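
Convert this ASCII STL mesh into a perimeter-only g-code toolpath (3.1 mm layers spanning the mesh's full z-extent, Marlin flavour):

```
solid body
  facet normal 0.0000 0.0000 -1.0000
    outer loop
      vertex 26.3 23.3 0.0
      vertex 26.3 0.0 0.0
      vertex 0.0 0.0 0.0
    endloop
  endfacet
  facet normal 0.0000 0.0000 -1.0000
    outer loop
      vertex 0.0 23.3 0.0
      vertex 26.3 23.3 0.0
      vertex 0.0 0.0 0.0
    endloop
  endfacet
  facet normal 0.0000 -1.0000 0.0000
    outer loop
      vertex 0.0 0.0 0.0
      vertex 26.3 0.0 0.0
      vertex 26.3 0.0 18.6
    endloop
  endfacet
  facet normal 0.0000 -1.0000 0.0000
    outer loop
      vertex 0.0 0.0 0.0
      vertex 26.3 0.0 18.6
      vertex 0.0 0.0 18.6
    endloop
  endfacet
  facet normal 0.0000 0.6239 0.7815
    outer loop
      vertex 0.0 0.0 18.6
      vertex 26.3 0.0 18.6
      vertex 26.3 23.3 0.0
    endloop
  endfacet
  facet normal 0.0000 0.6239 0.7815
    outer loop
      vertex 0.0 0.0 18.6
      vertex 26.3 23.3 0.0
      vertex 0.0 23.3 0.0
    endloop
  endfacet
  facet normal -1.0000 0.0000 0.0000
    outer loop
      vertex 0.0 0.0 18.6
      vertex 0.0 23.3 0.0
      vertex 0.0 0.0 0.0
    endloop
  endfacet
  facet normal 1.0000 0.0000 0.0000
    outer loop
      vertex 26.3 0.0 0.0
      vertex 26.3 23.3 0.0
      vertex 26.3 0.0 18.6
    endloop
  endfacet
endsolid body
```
; perimeter-only toolpath
G21 ; units = mm
G90 ; absolute positioning
G28 ; home
; layer 1
G0 Z3.1
G0 X0.0 Y0.0
G1 X26.3 Y0.0
G1 X26.3 Y19.4
G1 X0.0 Y19.4
G1 X0.0 Y0.0
; layer 2
G0 Z6.2
G0 X0.0 Y0.0
G1 X26.3 Y0.0
G1 X26.3 Y15.5
G1 X0.0 Y15.5
G1 X0.0 Y0.0
; layer 3
G0 Z9.3
G0 X0.0 Y0.0
G1 X26.3 Y0.0
G1 X26.3 Y11.7
G1 X0.0 Y11.7
G1 X0.0 Y0.0
; layer 4
G0 Z12.4
G0 X0.0 Y0.0
G1 X26.3 Y0.0
G1 X26.3 Y7.8
G1 X0.0 Y7.8
G1 X0.0 Y0.0
; layer 5
G0 Z15.5
G0 X0.0 Y0.0
G1 X26.3 Y0.0
G1 X26.3 Y3.9
G1 X0.0 Y3.9
G1 X0.0 Y0.0
M2 ; end

The solid is a wedge (ramp): 26.3 × 23.3 mm base, rising to 18.6 mm along the y=0 edge and sloping linearly to z=0 at y=23.3. Slicing at Δz = 3.1 mm — 6 equal slices spanning the solid's height, so layer i sits at z = i·h/6 — gives 5 non-empty perimeters. Each is a 4-segment closed polygon; G0 lifts to the layer z and rapids to the start vertex, then G1 traces the edges. The cross-section shrinks linearly with z (the slice at the apex is degenerate and omitted).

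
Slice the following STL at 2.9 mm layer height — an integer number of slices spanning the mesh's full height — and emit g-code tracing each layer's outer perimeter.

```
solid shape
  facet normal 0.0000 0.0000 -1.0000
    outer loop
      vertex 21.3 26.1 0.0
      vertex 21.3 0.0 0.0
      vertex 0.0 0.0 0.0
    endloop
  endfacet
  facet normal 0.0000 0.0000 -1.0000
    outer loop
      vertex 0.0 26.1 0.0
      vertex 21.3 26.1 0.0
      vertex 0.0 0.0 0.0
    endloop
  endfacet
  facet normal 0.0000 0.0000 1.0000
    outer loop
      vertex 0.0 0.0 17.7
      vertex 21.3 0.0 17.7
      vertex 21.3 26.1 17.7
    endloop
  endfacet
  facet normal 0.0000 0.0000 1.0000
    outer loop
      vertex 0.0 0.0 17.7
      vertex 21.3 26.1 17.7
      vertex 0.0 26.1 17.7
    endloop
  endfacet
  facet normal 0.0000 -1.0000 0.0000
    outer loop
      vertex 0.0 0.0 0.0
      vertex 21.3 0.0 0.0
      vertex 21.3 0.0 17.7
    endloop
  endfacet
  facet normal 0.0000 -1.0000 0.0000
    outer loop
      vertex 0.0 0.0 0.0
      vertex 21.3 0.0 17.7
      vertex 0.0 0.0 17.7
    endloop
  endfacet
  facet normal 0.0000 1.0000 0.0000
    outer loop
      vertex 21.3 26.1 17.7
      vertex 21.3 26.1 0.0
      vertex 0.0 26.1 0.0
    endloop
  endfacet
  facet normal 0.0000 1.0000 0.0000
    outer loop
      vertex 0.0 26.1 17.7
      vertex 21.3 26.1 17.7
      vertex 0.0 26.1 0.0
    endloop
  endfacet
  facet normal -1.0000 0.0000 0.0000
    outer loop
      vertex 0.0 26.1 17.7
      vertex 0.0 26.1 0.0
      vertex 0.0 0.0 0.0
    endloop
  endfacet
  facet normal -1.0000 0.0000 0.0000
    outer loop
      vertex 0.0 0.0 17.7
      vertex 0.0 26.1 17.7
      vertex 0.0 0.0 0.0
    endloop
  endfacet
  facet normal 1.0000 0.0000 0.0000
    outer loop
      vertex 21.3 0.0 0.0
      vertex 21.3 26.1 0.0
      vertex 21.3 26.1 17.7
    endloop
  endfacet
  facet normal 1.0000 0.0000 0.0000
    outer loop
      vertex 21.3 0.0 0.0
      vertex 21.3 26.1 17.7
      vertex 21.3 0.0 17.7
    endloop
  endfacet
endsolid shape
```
; perimeter-only toolpath
G21 ; units = mm
G90 ; absolute positioning
G28 ; home
; layer 1
G0 Z2.9
G0 X0.0 Y0.0
G1 X21.3 Y0.0
G1 X21.3 Y26.1
G1 X0.0 Y26.1
G1 X0.0 Y0.0
; layer 2
G0 Z5.9
G0 X0.0 Y0.0
G1 X21.3 Y0.0
G1 X21.3 Y26.1
G1 X0.0 Y26.1
G1 X0.0 Y0.0
; layer 3
G0 Z8.8
G0 X0.0 Y0.0
G1 X21.3 Y0.0
G1 X21.3 Y26.1
G1 X0.0 Y26.1
G1 X0.0 Y0.0
; layer 4
G0 Z11.8
G0 X0.0 Y0.0
G1 X21.3 Y0.0
G1 X21.3 Y26.1
G1 X0.0 Y26.1
G1 X0.0 Y0.0
; layer 5
G0 Z14.7
G0 X0.0 Y0.0
G1 X21.3 Y0.0
G1 X21.3 Y26.1
G1 X0.0 Y26.1
G1 X0.0 Y0.0
; layer 6
G0 Z17.7
G0 X0.0 Y0.0
G1 X21.3 Y0.0
G1 X21.3 Y26.1
G1 X0.0 Y26.1
G1 X0.0 Y0.0
M2 ; end

The solid is a rectangular box, roughly 21.3 × 26.1 mm footprint and 17.7 mm tall. Slicing at Δz = 2.9 mm — 6 equal slices spanning the solid's height, so layer i sits at z = i·h/6 — gives 6 non-empty perimeters. Each is a 4-segment closed polygon; G0 lifts to the layer z and rapids to the start vertex, then G1 traces the edges.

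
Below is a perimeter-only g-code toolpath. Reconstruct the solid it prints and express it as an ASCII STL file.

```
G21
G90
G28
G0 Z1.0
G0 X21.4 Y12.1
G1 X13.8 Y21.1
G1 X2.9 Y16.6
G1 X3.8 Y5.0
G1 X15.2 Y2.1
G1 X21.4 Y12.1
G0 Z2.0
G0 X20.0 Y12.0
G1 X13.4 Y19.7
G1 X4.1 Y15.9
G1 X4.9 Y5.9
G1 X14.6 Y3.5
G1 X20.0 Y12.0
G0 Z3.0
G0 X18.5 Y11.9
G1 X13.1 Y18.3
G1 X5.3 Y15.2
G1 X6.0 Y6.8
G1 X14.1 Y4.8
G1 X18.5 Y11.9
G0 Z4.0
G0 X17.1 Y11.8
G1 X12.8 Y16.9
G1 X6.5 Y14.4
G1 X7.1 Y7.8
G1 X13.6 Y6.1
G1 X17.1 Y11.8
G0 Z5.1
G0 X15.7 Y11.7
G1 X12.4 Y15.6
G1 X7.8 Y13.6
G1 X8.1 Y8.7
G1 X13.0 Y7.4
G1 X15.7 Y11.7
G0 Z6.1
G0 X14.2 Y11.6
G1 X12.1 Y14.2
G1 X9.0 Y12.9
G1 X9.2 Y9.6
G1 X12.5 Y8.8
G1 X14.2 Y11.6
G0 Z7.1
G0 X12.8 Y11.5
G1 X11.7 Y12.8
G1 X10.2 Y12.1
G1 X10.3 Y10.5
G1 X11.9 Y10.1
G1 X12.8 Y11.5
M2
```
solid part
  facet normal 0.0000 0.0000 -1.0000
    outer loop
      vertex 1.7 17.4 0.0
      vertex 14.1 22.5 0.0
      vertex 22.8 12.2 0.0
    endloop
  endfacet
  facet normal 0.0000 0.0000 -1.0000
    outer loop
      vertex 2.7 4.1 0.0
      vertex 1.7 17.4 0.0
      vertex 22.8 12.2 0.0
    endloop
  endfacet
  facet normal 0.0000 0.0000 -1.0000
    outer loop
      vertex 15.7 0.8 0.0
      vertex 2.7 4.1 0.0
      vertex 22.8 12.2 0.0
    endloop
  endfacet
  facet normal 0.5040 0.4257 0.7514
    outer loop
      vertex 22.8 12.2 0.0
      vertex 14.1 22.5 0.0
      vertex 11.4 11.4 8.1
    endloop
  endfacet
  facet normal -0.2508 0.6097 0.7519
    outer loop
      vertex 14.1 22.5 0.0
      vertex 1.7 17.4 0.0
      vertex 11.4 11.4 8.1
    endloop
  endfacet
  facet normal -0.6580 -0.0495 0.7514
    outer loop
      vertex 1.7 17.4 0.0
      vertex 2.7 4.1 0.0
      vertex 11.4 11.4 8.1
    endloop
  endfacet
  facet normal -0.1624 -0.6399 0.7511
    outer loop
      vertex 2.7 4.1 0.0
      vertex 15.7 0.8 0.0
      vertex 11.4 11.4 8.1
    endloop
  endfacet
  facet normal 0.5591 -0.3482 0.7525
    outer loop
      vertex 15.7 0.8 0.0
      vertex 22.8 12.2 0.0
      vertex 11.4 11.4 8.1
    endloop
  endfacet
endsolid part

The G0 Z moves step by Δz≈1.0 mm. The G1 loops shrink linearly with z, so the solid tapers from its base footprint up to z≈8.1. Closing with a flat bottom cap and the tapered top and triangulating gives 8 facets — a regular 5-sided pyramid, base circumscribed radius ≈ 11.4 mm, apex at z ≈ 8.1 mm.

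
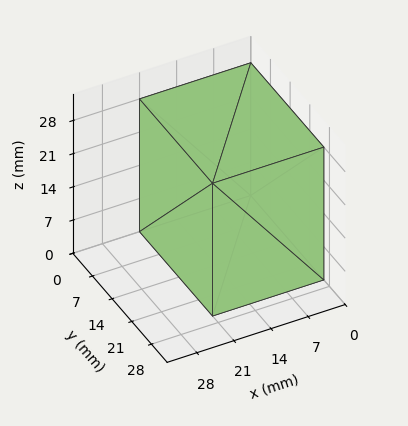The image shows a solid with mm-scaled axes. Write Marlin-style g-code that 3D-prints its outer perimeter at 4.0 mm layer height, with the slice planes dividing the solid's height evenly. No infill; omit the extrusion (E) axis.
Reading the render: the shape is a rectangular box, roughly 21 × 26 mm footprint and 28 mm tall (dimensions read to the nearest mm from the axis ticks). For the g-code, the solid's height is divided into equal slices at the stated Δz and each level perimeter traced with G1 moves after a G0 lift.

; perimeter-only toolpath
G21 ; units = mm
G90 ; absolute positioning
G28 ; home
; layer 1
G0 Z4.0
G0 X0.0 Y0.0
G1 X21.0 Y0.0
G1 X21.0 Y26.0
G1 X0.0 Y26.0
G1 X0.0 Y0.0
; layer 2
G0 Z8.0
G0 X0.0 Y0.0
G1 X21.0 Y0.0
G1 X21.0 Y26.0
G1 X0.0 Y26.0
G1 X0.0 Y0.0
; layer 3
G0 Z12.0
G0 X0.0 Y0.0
G1 X21.0 Y0.0
G1 X21.0 Y26.0
G1 X0.0 Y26.0
G1 X0.0 Y0.0
; layer 4
G0 Z16.0
G0 X0.0 Y0.0
G1 X21.0 Y0.0
G1 X21.0 Y26.0
G1 X0.0 Y26.0
G1 X0.0 Y0.0
; layer 5
G0 Z20.0
G0 X0.0 Y0.0
G1 X21.0 Y0.0
G1 X21.0 Y26.0
G1 X0.0 Y26.0
G1 X0.0 Y0.0
; layer 6
G0 Z24.0
G0 X0.0 Y0.0
G1 X21.0 Y0.0
G1 X21.0 Y26.0
G1 X0.0 Y26.0
G1 X0.0 Y0.0
; layer 7
G0 Z28.0
G0 X0.0 Y0.0
G1 X21.0 Y0.0
G1 X21.0 Y26.0
G1 X0.0 Y26.0
G1 X0.0 Y0.0
M2 ; end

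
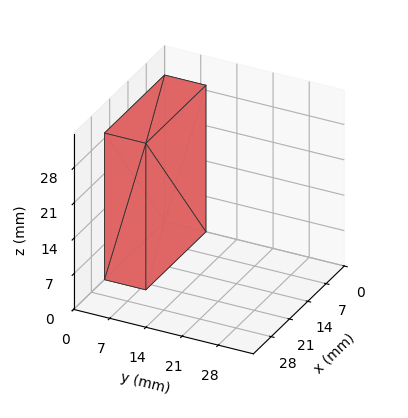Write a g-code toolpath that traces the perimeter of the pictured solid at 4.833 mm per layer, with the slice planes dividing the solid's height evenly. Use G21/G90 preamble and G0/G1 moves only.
Reading the render: the shape is a rectangular box, roughly 23 × 8 mm footprint and 29 mm tall (dimensions read to the nearest mm from the axis ticks). For the g-code, the solid's height is divided into equal slices at the stated Δz and each level perimeter traced with G1 moves after a G0 lift.

; perimeter-only toolpath
G21 ; units = mm
G90 ; absolute positioning
G28 ; home
; layer 1
G0 Z4.833
G0 X0.000 Y0.000
G1 X23.000 Y0.000
G1 X23.000 Y8.000
G1 X0.000 Y8.000
G1 X0.000 Y0.000
; layer 2
G0 Z9.667
G0 X0.000 Y0.000
G1 X23.000 Y0.000
G1 X23.000 Y8.000
G1 X0.000 Y8.000
G1 X0.000 Y0.000
; layer 3
G0 Z14.500
G0 X0.000 Y0.000
G1 X23.000 Y0.000
G1 X23.000 Y8.000
G1 X0.000 Y8.000
G1 X0.000 Y0.000
; layer 4
G0 Z19.333
G0 X0.000 Y0.000
G1 X23.000 Y0.000
G1 X23.000 Y8.000
G1 X0.000 Y8.000
G1 X0.000 Y0.000
; layer 5
G0 Z24.167
G0 X0.000 Y0.000
G1 X23.000 Y0.000
G1 X23.000 Y8.000
G1 X0.000 Y8.000
G1 X0.000 Y0.000
; layer 6
G0 Z29.000
G0 X0.000 Y0.000
G1 X23.000 Y0.000
G1 X23.000 Y8.000
G1 X0.000 Y8.000
G1 X0.000 Y0.000
M2 ; end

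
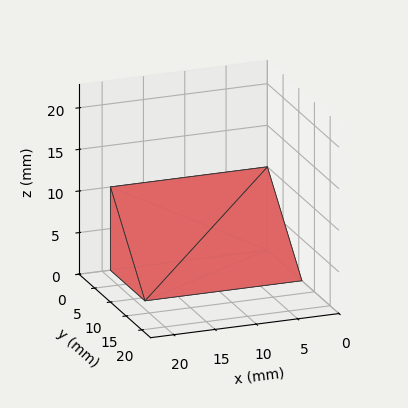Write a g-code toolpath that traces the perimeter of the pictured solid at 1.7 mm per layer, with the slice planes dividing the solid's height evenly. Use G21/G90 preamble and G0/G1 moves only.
Reading the render: the shape is a wedge (ramp): 19 × 11 mm base, rising to 10 mm along the y=0 edge and sloping linearly to z=0 at y=11 (dimensions read to the nearest mm from the axis ticks). For the g-code, the solid's height is divided into equal slices at the stated Δz and each level perimeter traced with G1 moves after a G0 lift.

; perimeter-only toolpath
G21 ; units = mm
G90 ; absolute positioning
G28 ; home
; layer 1
G0 Z1.7
G0 X0.0 Y0.0
G1 X19.0 Y0.0
G1 X19.0 Y9.2
G1 X0.0 Y9.2
G1 X0.0 Y0.0
; layer 2
G0 Z3.3
G0 X0.0 Y0.0
G1 X19.0 Y0.0
G1 X19.0 Y7.3
G1 X0.0 Y7.3
G1 X0.0 Y0.0
; layer 3
G0 Z5.0
G0 X0.0 Y0.0
G1 X19.0 Y0.0
G1 X19.0 Y5.5
G1 X0.0 Y5.5
G1 X0.0 Y0.0
; layer 4
G0 Z6.7
G0 X0.0 Y0.0
G1 X19.0 Y0.0
G1 X19.0 Y3.7
G1 X0.0 Y3.7
G1 X0.0 Y0.0
; layer 5
G0 Z8.3
G0 X0.0 Y0.0
G1 X19.0 Y0.0
G1 X19.0 Y1.8
G1 X0.0 Y1.8
G1 X0.0 Y0.0
M2 ; end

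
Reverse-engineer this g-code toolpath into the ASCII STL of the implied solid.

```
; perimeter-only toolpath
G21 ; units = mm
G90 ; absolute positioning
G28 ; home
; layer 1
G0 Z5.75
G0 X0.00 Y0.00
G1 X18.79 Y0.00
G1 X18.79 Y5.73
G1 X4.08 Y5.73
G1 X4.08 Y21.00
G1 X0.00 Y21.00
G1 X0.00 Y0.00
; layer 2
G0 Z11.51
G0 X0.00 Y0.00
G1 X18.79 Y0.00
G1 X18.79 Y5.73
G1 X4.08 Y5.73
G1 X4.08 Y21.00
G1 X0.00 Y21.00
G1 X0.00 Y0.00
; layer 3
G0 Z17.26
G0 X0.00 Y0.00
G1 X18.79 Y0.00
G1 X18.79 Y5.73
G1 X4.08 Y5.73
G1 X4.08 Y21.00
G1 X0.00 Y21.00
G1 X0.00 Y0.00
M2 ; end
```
solid part
  facet normal 0.0000 0.0000 -1.0000
    outer loop
      vertex 18.79 5.73 0.00
      vertex 18.79 0.00 0.00
      vertex 0.00 0.00 0.00
    endloop
  endfacet
  facet normal 0.0000 0.0000 -1.0000
    outer loop
      vertex 4.08 5.73 0.00
      vertex 18.79 5.73 0.00
      vertex 0.00 0.00 0.00
    endloop
  endfacet
  facet normal 0.0000 0.0000 -1.0000
    outer loop
      vertex 4.08 21.00 0.00
      vertex 4.08 5.73 0.00
      vertex 0.00 0.00 0.00
    endloop
  endfacet
  facet normal 0.0000 0.0000 -1.0000
    outer loop
      vertex 0.00 21.00 0.00
      vertex 4.08 21.00 0.00
      vertex 0.00 0.00 0.00
    endloop
  endfacet
  facet normal 0.0000 0.0000 1.0000
    outer loop
      vertex 0.00 0.00 17.26
      vertex 18.79 0.00 17.26
      vertex 18.79 5.73 17.26
    endloop
  endfacet
  facet normal 0.0000 0.0000 1.0000
    outer loop
      vertex 0.00 0.00 17.26
      vertex 18.79 5.73 17.26
      vertex 4.08 5.73 17.26
    endloop
  endfacet
  facet normal 0.0000 0.0000 1.0000
    outer loop
      vertex 0.00 0.00 17.26
      vertex 4.08 5.73 17.26
      vertex 4.08 21.00 17.26
    endloop
  endfacet
  facet normal 0.0000 0.0000 1.0000
    outer loop
      vertex 0.00 0.00 17.26
      vertex 4.08 21.00 17.26
      vertex 0.00 21.00 17.26
    endloop
  endfacet
  facet normal 0.0000 -1.0000 0.0000
    outer loop
      vertex 0.00 0.00 0.00
      vertex 18.79 0.00 0.00
      vertex 18.79 0.00 17.26
    endloop
  endfacet
  facet normal 0.0000 -1.0000 0.0000
    outer loop
      vertex 0.00 0.00 0.00
      vertex 18.79 0.00 17.26
      vertex 0.00 0.00 17.26
    endloop
  endfacet
  facet normal 1.0000 0.0000 0.0000
    outer loop
      vertex 18.79 0.00 0.00
      vertex 18.79 5.73 0.00
      vertex 18.79 5.73 17.26
    endloop
  endfacet
  facet normal 1.0000 0.0000 0.0000
    outer loop
      vertex 18.79 0.00 0.00
      vertex 18.79 5.73 17.26
      vertex 18.79 0.00 17.26
    endloop
  endfacet
  facet normal 0.0000 1.0000 0.0000
    outer loop
      vertex 18.79 5.73 0.00
      vertex 4.08 5.73 0.00
      vertex 4.08 5.73 17.26
    endloop
  endfacet
  facet normal 0.0000 1.0000 0.0000
    outer loop
      vertex 18.79 5.73 0.00
      vertex 4.08 5.73 17.26
      vertex 18.79 5.73 17.26
    endloop
  endfacet
  facet normal 1.0000 0.0000 0.0000
    outer loop
      vertex 4.08 5.73 0.00
      vertex 4.08 21.00 0.00
      vertex 4.08 21.00 17.26
    endloop
  endfacet
  facet normal 1.0000 0.0000 0.0000
    outer loop
      vertex 4.08 5.73 0.00
      vertex 4.08 21.00 17.26
      vertex 4.08 5.73 17.26
    endloop
  endfacet
  facet normal 0.0000 1.0000 0.0000
    outer loop
      vertex 4.08 21.00 0.00
      vertex 0.00 21.00 0.00
      vertex 0.00 21.00 17.26
    endloop
  endfacet
  facet normal 0.0000 1.0000 0.0000
    outer loop
      vertex 4.08 21.00 0.00
      vertex 0.00 21.00 17.26
      vertex 4.08 21.00 17.26
    endloop
  endfacet
  facet normal -1.0000 0.0000 0.0000
    outer loop
      vertex 0.00 21.00 0.00
      vertex 0.00 0.00 0.00
      vertex 0.00 0.00 17.26
    endloop
  endfacet
  facet normal -1.0000 0.0000 0.0000
    outer loop
      vertex 0.00 21.00 0.00
      vertex 0.00 0.00 17.26
      vertex 0.00 21.00 17.26
    endloop
  endfacet
endsolid part

The G0 Z moves step by Δz≈5.75 mm. Every layer's G1 loop is the same polygon, so the solid is a straight extrusion of it from z=0 to z≈17.3. Closing with flat bottom and top caps and triangulating gives 20 facets — an L-shaped prism: outer 18.8 × 21 mm, arm thicknesses ≈ 5.73 mm (horizontal) and 4.08 mm (vertical), extruded 17.3 mm in z.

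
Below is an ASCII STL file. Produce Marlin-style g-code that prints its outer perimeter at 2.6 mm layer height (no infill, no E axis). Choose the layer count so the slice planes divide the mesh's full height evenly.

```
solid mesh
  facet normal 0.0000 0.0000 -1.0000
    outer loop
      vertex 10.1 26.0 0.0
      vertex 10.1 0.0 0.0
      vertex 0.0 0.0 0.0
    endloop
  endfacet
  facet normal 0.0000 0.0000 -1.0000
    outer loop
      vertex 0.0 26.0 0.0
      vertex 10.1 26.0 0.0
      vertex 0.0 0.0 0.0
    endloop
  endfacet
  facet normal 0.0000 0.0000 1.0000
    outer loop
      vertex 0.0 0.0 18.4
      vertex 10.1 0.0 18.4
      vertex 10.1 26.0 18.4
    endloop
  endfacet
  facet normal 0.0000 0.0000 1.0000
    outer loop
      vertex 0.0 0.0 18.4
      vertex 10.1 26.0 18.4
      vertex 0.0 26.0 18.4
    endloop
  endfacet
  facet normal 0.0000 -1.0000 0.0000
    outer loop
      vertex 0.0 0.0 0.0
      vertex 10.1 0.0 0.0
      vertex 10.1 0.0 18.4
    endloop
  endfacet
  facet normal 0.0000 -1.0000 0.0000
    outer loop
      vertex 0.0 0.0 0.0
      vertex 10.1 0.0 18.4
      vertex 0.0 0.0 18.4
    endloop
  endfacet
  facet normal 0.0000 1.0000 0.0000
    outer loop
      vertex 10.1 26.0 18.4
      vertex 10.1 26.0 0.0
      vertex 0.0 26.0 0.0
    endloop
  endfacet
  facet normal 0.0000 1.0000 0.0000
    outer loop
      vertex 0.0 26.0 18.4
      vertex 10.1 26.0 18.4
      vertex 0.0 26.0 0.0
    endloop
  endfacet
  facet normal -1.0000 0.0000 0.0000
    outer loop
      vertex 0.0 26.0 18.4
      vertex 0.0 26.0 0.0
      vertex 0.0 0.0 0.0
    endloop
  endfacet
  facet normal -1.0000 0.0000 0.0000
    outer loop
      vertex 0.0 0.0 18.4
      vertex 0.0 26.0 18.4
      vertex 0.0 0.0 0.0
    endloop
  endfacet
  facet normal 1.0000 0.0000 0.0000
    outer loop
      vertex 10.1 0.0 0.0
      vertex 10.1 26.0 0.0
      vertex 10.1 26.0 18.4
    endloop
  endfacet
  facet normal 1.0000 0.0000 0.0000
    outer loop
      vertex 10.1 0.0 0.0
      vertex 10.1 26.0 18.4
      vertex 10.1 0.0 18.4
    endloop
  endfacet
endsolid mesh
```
; perimeter-only toolpath
G21 ; units = mm
G90 ; absolute positioning
G28 ; home
; layer 1
G0 Z2.6
G0 X0.0 Y0.0
G1 X10.1 Y0.0
G1 X10.1 Y26.0
G1 X0.0 Y26.0
G1 X0.0 Y0.0
; layer 2
G0 Z5.3
G0 X0.0 Y0.0
G1 X10.1 Y0.0
G1 X10.1 Y26.0
G1 X0.0 Y26.0
G1 X0.0 Y0.0
; layer 3
G0 Z7.9
G0 X0.0 Y0.0
G1 X10.1 Y0.0
G1 X10.1 Y26.0
G1 X0.0 Y26.0
G1 X0.0 Y0.0
; layer 4
G0 Z10.5
G0 X0.0 Y0.0
G1 X10.1 Y0.0
G1 X10.1 Y26.0
G1 X0.0 Y26.0
G1 X0.0 Y0.0
; layer 5
G0 Z13.1
G0 X0.0 Y0.0
G1 X10.1 Y0.0
G1 X10.1 Y26.0
G1 X0.0 Y26.0
G1 X0.0 Y0.0
; layer 6
G0 Z15.8
G0 X0.0 Y0.0
G1 X10.1 Y0.0
G1 X10.1 Y26.0
G1 X0.0 Y26.0
G1 X0.0 Y0.0
; layer 7
G0 Z18.4
G0 X0.0 Y0.0
G1 X10.1 Y0.0
G1 X10.1 Y26.0
G1 X0.0 Y26.0
G1 X0.0 Y0.0
M2 ; end

The solid is a rectangular box, roughly 10.1 × 26 mm footprint and 18.4 mm tall. Slicing at Δz = 2.6 mm — 7 equal slices spanning the solid's height, so layer i sits at z = i·h/7 — gives 7 non-empty perimeters. Each is a 4-segment closed polygon; G0 lifts to the layer z and rapids to the start vertex, then G1 traces the edges.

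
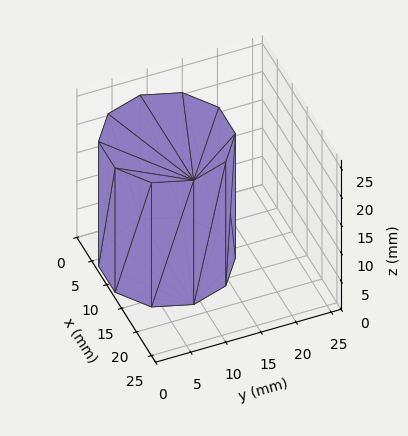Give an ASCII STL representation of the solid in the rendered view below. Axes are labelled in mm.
Reading the render: the shape is a regular 10-sided prism (a cylinder approximated with 10 flat sides), circumscribed radius ≈ 9 mm, height ≈ 22 mm (dimensions read to the nearest mm from the axis ticks). For the STL, each face is triangulated and given an outward normal.

solid part
  facet normal 0.0000 0.0000 -1.0000
    outer loop
      vertex 11.78 17.56 0.00
      vertex 16.28 14.29 0.00
      vertex 18.00 9.00 0.00
    endloop
  endfacet
  facet normal 0.0000 0.0000 -1.0000
    outer loop
      vertex 6.22 17.56 0.00
      vertex 11.78 17.56 0.00
      vertex 18.00 9.00 0.00
    endloop
  endfacet
  facet normal 0.0000 0.0000 -1.0000
    outer loop
      vertex 1.72 14.29 0.00
      vertex 6.22 17.56 0.00
      vertex 18.00 9.00 0.00
    endloop
  endfacet
  facet normal 0.0000 0.0000 -1.0000
    outer loop
      vertex 0.00 9.00 0.00
      vertex 1.72 14.29 0.00
      vertex 18.00 9.00 0.00
    endloop
  endfacet
  facet normal 0.0000 0.0000 -1.0000
    outer loop
      vertex 1.72 3.71 0.00
      vertex 0.00 9.00 0.00
      vertex 18.00 9.00 0.00
    endloop
  endfacet
  facet normal 0.0000 0.0000 -1.0000
    outer loop
      vertex 6.22 0.44 0.00
      vertex 1.72 3.71 0.00
      vertex 18.00 9.00 0.00
    endloop
  endfacet
  facet normal 0.0000 0.0000 -1.0000
    outer loop
      vertex 11.78 0.44 0.00
      vertex 6.22 0.44 0.00
      vertex 18.00 9.00 0.00
    endloop
  endfacet
  facet normal 0.0000 0.0000 -1.0000
    outer loop
      vertex 16.28 3.71 0.00
      vertex 11.78 0.44 0.00
      vertex 18.00 9.00 0.00
    endloop
  endfacet
  facet normal 0.0000 0.0000 1.0000
    outer loop
      vertex 18.00 9.00 22.00
      vertex 16.28 14.29 22.00
      vertex 11.78 17.56 22.00
    endloop
  endfacet
  facet normal 0.0000 0.0000 1.0000
    outer loop
      vertex 18.00 9.00 22.00
      vertex 11.78 17.56 22.00
      vertex 6.22 17.56 22.00
    endloop
  endfacet
  facet normal 0.0000 0.0000 1.0000
    outer loop
      vertex 18.00 9.00 22.00
      vertex 6.22 17.56 22.00
      vertex 1.72 14.29 22.00
    endloop
  endfacet
  facet normal 0.0000 0.0000 1.0000
    outer loop
      vertex 18.00 9.00 22.00
      vertex 1.72 14.29 22.00
      vertex 0.00 9.00 22.00
    endloop
  endfacet
  facet normal 0.0000 0.0000 1.0000
    outer loop
      vertex 18.00 9.00 22.00
      vertex 0.00 9.00 22.00
      vertex 1.72 3.71 22.00
    endloop
  endfacet
  facet normal 0.0000 0.0000 1.0000
    outer loop
      vertex 18.00 9.00 22.00
      vertex 1.72 3.71 22.00
      vertex 6.22 0.44 22.00
    endloop
  endfacet
  facet normal 0.0000 0.0000 1.0000
    outer loop
      vertex 18.00 9.00 22.00
      vertex 6.22 0.44 22.00
      vertex 11.78 0.44 22.00
    endloop
  endfacet
  facet normal 0.0000 0.0000 1.0000
    outer loop
      vertex 18.00 9.00 22.00
      vertex 11.78 0.44 22.00
      vertex 16.28 3.71 22.00
    endloop
  endfacet
  facet normal 0.9510 0.3092 0.0000
    outer loop
      vertex 18.00 9.00 0.00
      vertex 16.28 14.29 0.00
      vertex 16.28 14.29 22.00
    endloop
  endfacet
  facet normal 0.9510 0.3092 0.0000
    outer loop
      vertex 18.00 9.00 0.00
      vertex 16.28 14.29 22.00
      vertex 18.00 9.00 22.00
    endloop
  endfacet
  facet normal 0.5879 0.8090 0.0000
    outer loop
      vertex 16.28 14.29 0.00
      vertex 11.78 17.56 0.00
      vertex 11.78 17.56 22.00
    endloop
  endfacet
  facet normal 0.5879 0.8090 0.0000
    outer loop
      vertex 16.28 14.29 0.00
      vertex 11.78 17.56 22.00
      vertex 16.28 14.29 22.00
    endloop
  endfacet
  facet normal 0.0000 1.0000 0.0000
    outer loop
      vertex 11.78 17.56 0.00
      vertex 6.22 17.56 0.00
      vertex 6.22 17.56 22.00
    endloop
  endfacet
  facet normal 0.0000 1.0000 0.0000
    outer loop
      vertex 11.78 17.56 0.00
      vertex 6.22 17.56 22.00
      vertex 11.78 17.56 22.00
    endloop
  endfacet
  facet normal -0.5879 0.8090 0.0000
    outer loop
      vertex 6.22 17.56 0.00
      vertex 1.72 14.29 0.00
      vertex 1.72 14.29 22.00
    endloop
  endfacet
  facet normal -0.5879 0.8090 0.0000
    outer loop
      vertex 6.22 17.56 0.00
      vertex 1.72 14.29 22.00
      vertex 6.22 17.56 22.00
    endloop
  endfacet
  facet normal -0.9510 0.3092 0.0000
    outer loop
      vertex 1.72 14.29 0.00
      vertex 0.00 9.00 0.00
      vertex 0.00 9.00 22.00
    endloop
  endfacet
  facet normal -0.9510 0.3092 0.0000
    outer loop
      vertex 1.72 14.29 0.00
      vertex 0.00 9.00 22.00
      vertex 1.72 14.29 22.00
    endloop
  endfacet
  facet normal -0.9510 -0.3092 0.0000
    outer loop
      vertex 0.00 9.00 0.00
      vertex 1.72 3.71 0.00
      vertex 1.72 3.71 22.00
    endloop
  endfacet
  facet normal -0.9510 -0.3092 0.0000
    outer loop
      vertex 0.00 9.00 0.00
      vertex 1.72 3.71 22.00
      vertex 0.00 9.00 22.00
    endloop
  endfacet
  facet normal -0.5879 -0.8090 0.0000
    outer loop
      vertex 1.72 3.71 0.00
      vertex 6.22 0.44 0.00
      vertex 6.22 0.44 22.00
    endloop
  endfacet
  facet normal -0.5879 -0.8090 0.0000
    outer loop
      vertex 1.72 3.71 0.00
      vertex 6.22 0.44 22.00
      vertex 1.72 3.71 22.00
    endloop
  endfacet
  facet normal 0.0000 -1.0000 0.0000
    outer loop
      vertex 6.22 0.44 0.00
      vertex 11.78 0.44 0.00
      vertex 11.78 0.44 22.00
    endloop
  endfacet
  facet normal 0.0000 -1.0000 0.0000
    outer loop
      vertex 6.22 0.44 0.00
      vertex 11.78 0.44 22.00
      vertex 6.22 0.44 22.00
    endloop
  endfacet
  facet normal 0.5879 -0.8090 0.0000
    outer loop
      vertex 11.78 0.44 0.00
      vertex 16.28 3.71 0.00
      vertex 16.28 3.71 22.00
    endloop
  endfacet
  facet normal 0.5879 -0.8090 0.0000
    outer loop
      vertex 11.78 0.44 0.00
      vertex 16.28 3.71 22.00
      vertex 11.78 0.44 22.00
    endloop
  endfacet
  facet normal 0.9510 -0.3092 0.0000
    outer loop
      vertex 16.28 3.71 0.00
      vertex 18.00 9.00 0.00
      vertex 18.00 9.00 22.00
    endloop
  endfacet
  facet normal 0.9510 -0.3092 0.0000
    outer loop
      vertex 16.28 3.71 0.00
      vertex 18.00 9.00 22.00
      vertex 16.28 3.71 22.00
    endloop
  endfacet
endsolid part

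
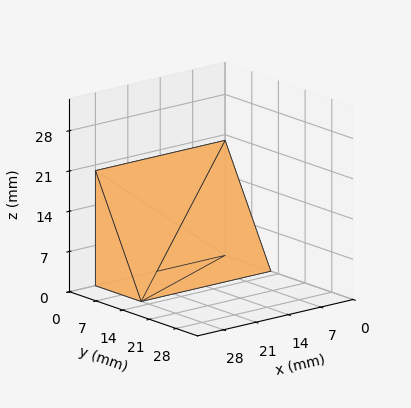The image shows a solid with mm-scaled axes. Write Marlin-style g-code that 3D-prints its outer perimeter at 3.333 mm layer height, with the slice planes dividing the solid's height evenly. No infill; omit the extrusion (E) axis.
Reading the render: the shape is a wedge (ramp): 28 × 12 mm base, rising to 20 mm along the y=0 edge and sloping linearly to z=0 at y=12 (dimensions read to the nearest mm from the axis ticks). For the g-code, the solid's height is divided into equal slices at the stated Δz and each level perimeter traced with G1 moves after a G0 lift.

; perimeter-only toolpath
G21 ; units = mm
G90 ; absolute positioning
G28 ; home
; layer 1
G0 Z3.333
G0 X0.000 Y0.000
G1 X28.000 Y0.000
G1 X28.000 Y10.000
G1 X0.000 Y10.000
G1 X0.000 Y0.000
; layer 2
G0 Z6.667
G0 X0.000 Y0.000
G1 X28.000 Y0.000
G1 X28.000 Y8.000
G1 X0.000 Y8.000
G1 X0.000 Y0.000
; layer 3
G0 Z10.000
G0 X0.000 Y0.000
G1 X28.000 Y0.000
G1 X28.000 Y6.000
G1 X0.000 Y6.000
G1 X0.000 Y0.000
; layer 4
G0 Z13.333
G0 X0.000 Y0.000
G1 X28.000 Y0.000
G1 X28.000 Y4.000
G1 X0.000 Y4.000
G1 X0.000 Y0.000
; layer 5
G0 Z16.667
G0 X0.000 Y0.000
G1 X28.000 Y0.000
G1 X28.000 Y2.000
G1 X0.000 Y2.000
G1 X0.000 Y0.000
M2 ; end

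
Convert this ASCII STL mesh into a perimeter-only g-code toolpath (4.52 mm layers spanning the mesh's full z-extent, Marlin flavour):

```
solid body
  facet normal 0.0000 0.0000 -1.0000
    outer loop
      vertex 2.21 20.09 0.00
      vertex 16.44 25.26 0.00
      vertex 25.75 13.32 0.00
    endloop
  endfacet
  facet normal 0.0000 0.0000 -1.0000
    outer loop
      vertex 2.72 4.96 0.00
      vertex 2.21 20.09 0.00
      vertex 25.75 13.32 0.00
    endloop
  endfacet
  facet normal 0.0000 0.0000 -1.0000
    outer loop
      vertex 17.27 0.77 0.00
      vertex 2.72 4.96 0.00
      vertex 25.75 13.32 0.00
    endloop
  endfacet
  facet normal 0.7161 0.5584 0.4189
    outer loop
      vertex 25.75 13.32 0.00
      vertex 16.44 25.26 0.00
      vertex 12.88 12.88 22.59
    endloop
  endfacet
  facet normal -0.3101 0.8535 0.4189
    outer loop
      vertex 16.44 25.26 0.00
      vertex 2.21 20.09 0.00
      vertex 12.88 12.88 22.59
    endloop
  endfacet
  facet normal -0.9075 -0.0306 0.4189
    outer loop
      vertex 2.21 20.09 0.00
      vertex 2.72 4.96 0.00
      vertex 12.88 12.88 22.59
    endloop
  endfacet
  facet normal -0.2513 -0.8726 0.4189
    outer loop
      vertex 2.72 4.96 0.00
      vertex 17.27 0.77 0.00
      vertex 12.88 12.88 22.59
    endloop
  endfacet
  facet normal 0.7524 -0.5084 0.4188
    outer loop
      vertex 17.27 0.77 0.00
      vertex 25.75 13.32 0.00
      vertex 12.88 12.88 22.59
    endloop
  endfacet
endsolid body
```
; perimeter-only toolpath
G21 ; units = mm
G90 ; absolute positioning
G28 ; home
; layer 1
G0 Z4.52
G0 X23.18 Y13.23
G1 X15.73 Y22.78
G1 X4.34 Y18.65
G1 X4.75 Y6.54
G1 X16.39 Y3.19
G1 X23.18 Y13.23
; layer 2
G0 Z9.04
G0 X20.60 Y13.14
G1 X15.02 Y20.31
G1 X6.48 Y17.21
G1 X6.78 Y8.13
G1 X15.51 Y5.61
G1 X20.60 Y13.14
; layer 3
G0 Z13.55
G0 X18.03 Y13.06
G1 X14.30 Y17.83
G1 X8.61 Y15.76
G1 X8.82 Y9.71
G1 X14.64 Y8.04
G1 X18.03 Y13.06
; layer 4
G0 Z18.07
G0 X15.45 Y12.97
G1 X13.59 Y15.36
G1 X10.75 Y14.32
G1 X10.85 Y11.30
G1 X13.76 Y10.46
G1 X15.45 Y12.97
M2 ; end

The solid is a regular 5-sided pyramid, base circumscribed radius ≈ 12.9 mm, apex at z ≈ 22.6 mm. Slicing at Δz = 4.52 mm — 5 equal slices spanning the solid's height, so layer i sits at z = i·h/5 — gives 4 non-empty perimeters. Each is a 5-segment closed polygon; G0 lifts to the layer z and rapids to the start vertex, then G1 traces the edges. The cross-section shrinks linearly with z (the slice at the apex is degenerate and omitted).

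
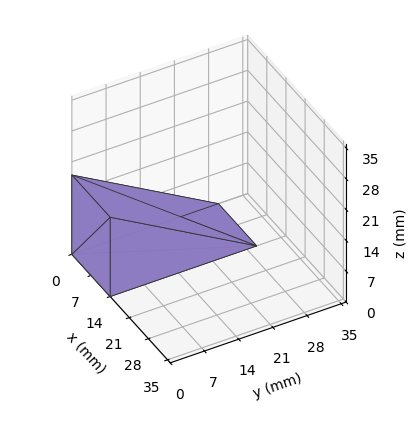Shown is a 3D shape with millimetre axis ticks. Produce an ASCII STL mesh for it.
Reading the render: the shape is a wedge (ramp): 14 × 30 mm base, rising to 18 mm along the y=0 edge and sloping linearly to z=0 at y=30 (dimensions read to the nearest mm from the axis ticks). For the STL, each face is triangulated and given an outward normal.

solid part
  facet normal 0.0000 0.0000 -1.0000
    outer loop
      vertex 14.000 30.000 0.000
      vertex 14.000 0.000 0.000
      vertex 0.000 0.000 0.000
    endloop
  endfacet
  facet normal 0.0000 0.0000 -1.0000
    outer loop
      vertex 0.000 30.000 0.000
      vertex 14.000 30.000 0.000
      vertex 0.000 0.000 0.000
    endloop
  endfacet
  facet normal 0.0000 -1.0000 0.0000
    outer loop
      vertex 0.000 0.000 0.000
      vertex 14.000 0.000 0.000
      vertex 14.000 0.000 18.000
    endloop
  endfacet
  facet normal 0.0000 -1.0000 0.0000
    outer loop
      vertex 0.000 0.000 0.000
      vertex 14.000 0.000 18.000
      vertex 0.000 0.000 18.000
    endloop
  endfacet
  facet normal 0.0000 0.5145 0.8575
    outer loop
      vertex 0.000 0.000 18.000
      vertex 14.000 0.000 18.000
      vertex 14.000 30.000 0.000
    endloop
  endfacet
  facet normal 0.0000 0.5145 0.8575
    outer loop
      vertex 0.000 0.000 18.000
      vertex 14.000 30.000 0.000
      vertex 0.000 30.000 0.000
    endloop
  endfacet
  facet normal -1.0000 0.0000 0.0000
    outer loop
      vertex 0.000 0.000 18.000
      vertex 0.000 30.000 0.000
      vertex 0.000 0.000 0.000
    endloop
  endfacet
  facet normal 1.0000 0.0000 0.0000
    outer loop
      vertex 14.000 0.000 0.000
      vertex 14.000 30.000 0.000
      vertex 14.000 0.000 18.000
    endloop
  endfacet
endsolid part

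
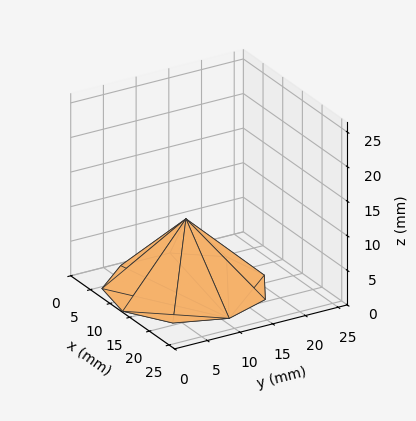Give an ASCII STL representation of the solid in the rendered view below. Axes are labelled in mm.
Reading the render: the shape is a regular 9-sided pyramid, base circumscribed radius ≈ 11 mm, apex at z ≈ 10 mm (dimensions read to the nearest mm from the axis ticks). For the STL, each face is triangulated and given an outward normal.

solid part
  facet normal 0.0000 0.0000 -1.0000
    outer loop
      vertex 12.910 21.833 0.000
      vertex 19.426 18.071 0.000
      vertex 22.000 11.000 0.000
    endloop
  endfacet
  facet normal 0.0000 0.0000 -1.0000
    outer loop
      vertex 5.500 20.526 0.000
      vertex 12.910 21.833 0.000
      vertex 22.000 11.000 0.000
    endloop
  endfacet
  facet normal 0.0000 0.0000 -1.0000
    outer loop
      vertex 0.663 14.762 0.000
      vertex 5.500 20.526 0.000
      vertex 22.000 11.000 0.000
    endloop
  endfacet
  facet normal 0.0000 0.0000 -1.0000
    outer loop
      vertex 0.663 7.238 0.000
      vertex 0.663 14.762 0.000
      vertex 22.000 11.000 0.000
    endloop
  endfacet
  facet normal 0.0000 0.0000 -1.0000
    outer loop
      vertex 5.500 1.474 0.000
      vertex 0.663 7.238 0.000
      vertex 22.000 11.000 0.000
    endloop
  endfacet
  facet normal 0.0000 0.0000 -1.0000
    outer loop
      vertex 12.910 0.167 0.000
      vertex 5.500 1.474 0.000
      vertex 22.000 11.000 0.000
    endloop
  endfacet
  facet normal 0.0000 0.0000 -1.0000
    outer loop
      vertex 19.426 3.929 0.000
      vertex 12.910 0.167 0.000
      vertex 22.000 11.000 0.000
    endloop
  endfacet
  facet normal 0.6534 0.2378 0.7187
    outer loop
      vertex 22.000 11.000 0.000
      vertex 19.426 18.071 0.000
      vertex 11.000 11.000 10.000
    endloop
  endfacet
  facet normal 0.3477 0.6022 0.7187
    outer loop
      vertex 19.426 18.071 0.000
      vertex 12.910 21.833 0.000
      vertex 11.000 11.000 10.000
    endloop
  endfacet
  facet normal -0.1208 0.6847 0.7187
    outer loop
      vertex 12.910 21.833 0.000
      vertex 5.500 20.526 0.000
      vertex 11.000 11.000 10.000
    endloop
  endfacet
  facet normal -0.5326 0.4470 0.7187
    outer loop
      vertex 5.500 20.526 0.000
      vertex 0.663 14.762 0.000
      vertex 11.000 11.000 10.000
    endloop
  endfacet
  facet normal -0.6953 0.0000 0.7187
    outer loop
      vertex 0.663 14.762 0.000
      vertex 0.663 7.238 0.000
      vertex 11.000 11.000 10.000
    endloop
  endfacet
  facet normal -0.5326 -0.4470 0.7187
    outer loop
      vertex 0.663 7.238 0.000
      vertex 5.500 1.474 0.000
      vertex 11.000 11.000 10.000
    endloop
  endfacet
  facet normal -0.1208 -0.6847 0.7187
    outer loop
      vertex 5.500 1.474 0.000
      vertex 12.910 0.167 0.000
      vertex 11.000 11.000 10.000
    endloop
  endfacet
  facet normal 0.3477 -0.6022 0.7187
    outer loop
      vertex 12.910 0.167 0.000
      vertex 19.426 3.929 0.000
      vertex 11.000 11.000 10.000
    endloop
  endfacet
  facet normal 0.6534 -0.2378 0.7187
    outer loop
      vertex 19.426 3.929 0.000
      vertex 22.000 11.000 0.000
      vertex 11.000 11.000 10.000
    endloop
  endfacet
endsolid part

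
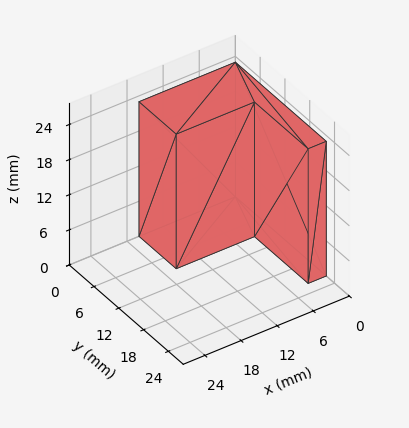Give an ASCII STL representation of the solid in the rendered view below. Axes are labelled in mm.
Reading the render: the shape is an L-shaped prism: outer 16 × 22 mm, arm thicknesses ≈ 9 mm (horizontal) and 3 mm (vertical), extruded 23 mm in z (dimensions read to the nearest mm from the axis ticks). For the STL, each face is triangulated and given an outward normal.

solid part
  facet normal 0.0000 0.0000 -1.0000
    outer loop
      vertex 16.00 9.00 0.00
      vertex 16.00 0.00 0.00
      vertex 0.00 0.00 0.00
    endloop
  endfacet
  facet normal 0.0000 0.0000 -1.0000
    outer loop
      vertex 3.00 9.00 0.00
      vertex 16.00 9.00 0.00
      vertex 0.00 0.00 0.00
    endloop
  endfacet
  facet normal 0.0000 0.0000 -1.0000
    outer loop
      vertex 3.00 22.00 0.00
      vertex 3.00 9.00 0.00
      vertex 0.00 0.00 0.00
    endloop
  endfacet
  facet normal 0.0000 0.0000 -1.0000
    outer loop
      vertex 0.00 22.00 0.00
      vertex 3.00 22.00 0.00
      vertex 0.00 0.00 0.00
    endloop
  endfacet
  facet normal 0.0000 0.0000 1.0000
    outer loop
      vertex 0.00 0.00 23.00
      vertex 16.00 0.00 23.00
      vertex 16.00 9.00 23.00
    endloop
  endfacet
  facet normal 0.0000 0.0000 1.0000
    outer loop
      vertex 0.00 0.00 23.00
      vertex 16.00 9.00 23.00
      vertex 3.00 9.00 23.00
    endloop
  endfacet
  facet normal 0.0000 0.0000 1.0000
    outer loop
      vertex 0.00 0.00 23.00
      vertex 3.00 9.00 23.00
      vertex 3.00 22.00 23.00
    endloop
  endfacet
  facet normal 0.0000 0.0000 1.0000
    outer loop
      vertex 0.00 0.00 23.00
      vertex 3.00 22.00 23.00
      vertex 0.00 22.00 23.00
    endloop
  endfacet
  facet normal 0.0000 -1.0000 0.0000
    outer loop
      vertex 0.00 0.00 0.00
      vertex 16.00 0.00 0.00
      vertex 16.00 0.00 23.00
    endloop
  endfacet
  facet normal 0.0000 -1.0000 0.0000
    outer loop
      vertex 0.00 0.00 0.00
      vertex 16.00 0.00 23.00
      vertex 0.00 0.00 23.00
    endloop
  endfacet
  facet normal 1.0000 0.0000 0.0000
    outer loop
      vertex 16.00 0.00 0.00
      vertex 16.00 9.00 0.00
      vertex 16.00 9.00 23.00
    endloop
  endfacet
  facet normal 1.0000 0.0000 0.0000
    outer loop
      vertex 16.00 0.00 0.00
      vertex 16.00 9.00 23.00
      vertex 16.00 0.00 23.00
    endloop
  endfacet
  facet normal 0.0000 1.0000 0.0000
    outer loop
      vertex 16.00 9.00 0.00
      vertex 3.00 9.00 0.00
      vertex 3.00 9.00 23.00
    endloop
  endfacet
  facet normal 0.0000 1.0000 0.0000
    outer loop
      vertex 16.00 9.00 0.00
      vertex 3.00 9.00 23.00
      vertex 16.00 9.00 23.00
    endloop
  endfacet
  facet normal 1.0000 0.0000 0.0000
    outer loop
      vertex 3.00 9.00 0.00
      vertex 3.00 22.00 0.00
      vertex 3.00 22.00 23.00
    endloop
  endfacet
  facet normal 1.0000 0.0000 0.0000
    outer loop
      vertex 3.00 9.00 0.00
      vertex 3.00 22.00 23.00
      vertex 3.00 9.00 23.00
    endloop
  endfacet
  facet normal 0.0000 1.0000 0.0000
    outer loop
      vertex 3.00 22.00 0.00
      vertex 0.00 22.00 0.00
      vertex 0.00 22.00 23.00
    endloop
  endfacet
  facet normal 0.0000 1.0000 0.0000
    outer loop
      vertex 3.00 22.00 0.00
      vertex 0.00 22.00 23.00
      vertex 3.00 22.00 23.00
    endloop
  endfacet
  facet normal -1.0000 0.0000 0.0000
    outer loop
      vertex 0.00 22.00 0.00
      vertex 0.00 0.00 0.00
      vertex 0.00 0.00 23.00
    endloop
  endfacet
  facet normal -1.0000 0.0000 0.0000
    outer loop
      vertex 0.00 22.00 0.00
      vertex 0.00 0.00 23.00
      vertex 0.00 22.00 23.00
    endloop
  endfacet
endsolid part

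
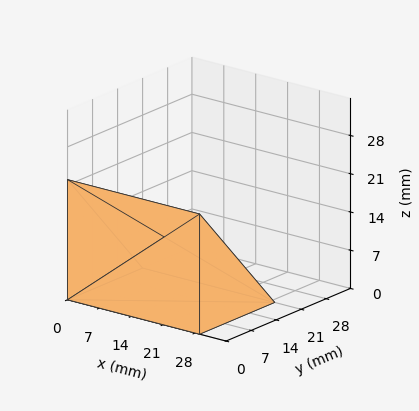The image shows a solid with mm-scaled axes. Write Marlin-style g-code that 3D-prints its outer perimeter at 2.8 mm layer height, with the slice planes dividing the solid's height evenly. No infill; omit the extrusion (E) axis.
Reading the render: the shape is a wedge (ramp): 29 × 21 mm base, rising to 22 mm along the y=0 edge and sloping linearly to z=0 at y=21 (dimensions read to the nearest mm from the axis ticks). For the g-code, the solid's height is divided into equal slices at the stated Δz and each level perimeter traced with G1 moves after a G0 lift.

; perimeter-only toolpath
G21 ; units = mm
G90 ; absolute positioning
G28 ; home
; layer 1
G0 Z2.8
G0 X0.0 Y0.0
G1 X29.0 Y0.0
G1 X29.0 Y18.4
G1 X0.0 Y18.4
G1 X0.0 Y0.0
; layer 2
G0 Z5.5
G0 X0.0 Y0.0
G1 X29.0 Y0.0
G1 X29.0 Y15.8
G1 X0.0 Y15.8
G1 X0.0 Y0.0
; layer 3
G0 Z8.2
G0 X0.0 Y0.0
G1 X29.0 Y0.0
G1 X29.0 Y13.1
G1 X0.0 Y13.1
G1 X0.0 Y0.0
; layer 4
G0 Z11.0
G0 X0.0 Y0.0
G1 X29.0 Y0.0
G1 X29.0 Y10.5
G1 X0.0 Y10.5
G1 X0.0 Y0.0
; layer 5
G0 Z13.8
G0 X0.0 Y0.0
G1 X29.0 Y0.0
G1 X29.0 Y7.9
G1 X0.0 Y7.9
G1 X0.0 Y0.0
; layer 6
G0 Z16.5
G0 X0.0 Y0.0
G1 X29.0 Y0.0
G1 X29.0 Y5.2
G1 X0.0 Y5.2
G1 X0.0 Y0.0
; layer 7
G0 Z19.2
G0 X0.0 Y0.0
G1 X29.0 Y0.0
G1 X29.0 Y2.6
G1 X0.0 Y2.6
G1 X0.0 Y0.0
M2 ; end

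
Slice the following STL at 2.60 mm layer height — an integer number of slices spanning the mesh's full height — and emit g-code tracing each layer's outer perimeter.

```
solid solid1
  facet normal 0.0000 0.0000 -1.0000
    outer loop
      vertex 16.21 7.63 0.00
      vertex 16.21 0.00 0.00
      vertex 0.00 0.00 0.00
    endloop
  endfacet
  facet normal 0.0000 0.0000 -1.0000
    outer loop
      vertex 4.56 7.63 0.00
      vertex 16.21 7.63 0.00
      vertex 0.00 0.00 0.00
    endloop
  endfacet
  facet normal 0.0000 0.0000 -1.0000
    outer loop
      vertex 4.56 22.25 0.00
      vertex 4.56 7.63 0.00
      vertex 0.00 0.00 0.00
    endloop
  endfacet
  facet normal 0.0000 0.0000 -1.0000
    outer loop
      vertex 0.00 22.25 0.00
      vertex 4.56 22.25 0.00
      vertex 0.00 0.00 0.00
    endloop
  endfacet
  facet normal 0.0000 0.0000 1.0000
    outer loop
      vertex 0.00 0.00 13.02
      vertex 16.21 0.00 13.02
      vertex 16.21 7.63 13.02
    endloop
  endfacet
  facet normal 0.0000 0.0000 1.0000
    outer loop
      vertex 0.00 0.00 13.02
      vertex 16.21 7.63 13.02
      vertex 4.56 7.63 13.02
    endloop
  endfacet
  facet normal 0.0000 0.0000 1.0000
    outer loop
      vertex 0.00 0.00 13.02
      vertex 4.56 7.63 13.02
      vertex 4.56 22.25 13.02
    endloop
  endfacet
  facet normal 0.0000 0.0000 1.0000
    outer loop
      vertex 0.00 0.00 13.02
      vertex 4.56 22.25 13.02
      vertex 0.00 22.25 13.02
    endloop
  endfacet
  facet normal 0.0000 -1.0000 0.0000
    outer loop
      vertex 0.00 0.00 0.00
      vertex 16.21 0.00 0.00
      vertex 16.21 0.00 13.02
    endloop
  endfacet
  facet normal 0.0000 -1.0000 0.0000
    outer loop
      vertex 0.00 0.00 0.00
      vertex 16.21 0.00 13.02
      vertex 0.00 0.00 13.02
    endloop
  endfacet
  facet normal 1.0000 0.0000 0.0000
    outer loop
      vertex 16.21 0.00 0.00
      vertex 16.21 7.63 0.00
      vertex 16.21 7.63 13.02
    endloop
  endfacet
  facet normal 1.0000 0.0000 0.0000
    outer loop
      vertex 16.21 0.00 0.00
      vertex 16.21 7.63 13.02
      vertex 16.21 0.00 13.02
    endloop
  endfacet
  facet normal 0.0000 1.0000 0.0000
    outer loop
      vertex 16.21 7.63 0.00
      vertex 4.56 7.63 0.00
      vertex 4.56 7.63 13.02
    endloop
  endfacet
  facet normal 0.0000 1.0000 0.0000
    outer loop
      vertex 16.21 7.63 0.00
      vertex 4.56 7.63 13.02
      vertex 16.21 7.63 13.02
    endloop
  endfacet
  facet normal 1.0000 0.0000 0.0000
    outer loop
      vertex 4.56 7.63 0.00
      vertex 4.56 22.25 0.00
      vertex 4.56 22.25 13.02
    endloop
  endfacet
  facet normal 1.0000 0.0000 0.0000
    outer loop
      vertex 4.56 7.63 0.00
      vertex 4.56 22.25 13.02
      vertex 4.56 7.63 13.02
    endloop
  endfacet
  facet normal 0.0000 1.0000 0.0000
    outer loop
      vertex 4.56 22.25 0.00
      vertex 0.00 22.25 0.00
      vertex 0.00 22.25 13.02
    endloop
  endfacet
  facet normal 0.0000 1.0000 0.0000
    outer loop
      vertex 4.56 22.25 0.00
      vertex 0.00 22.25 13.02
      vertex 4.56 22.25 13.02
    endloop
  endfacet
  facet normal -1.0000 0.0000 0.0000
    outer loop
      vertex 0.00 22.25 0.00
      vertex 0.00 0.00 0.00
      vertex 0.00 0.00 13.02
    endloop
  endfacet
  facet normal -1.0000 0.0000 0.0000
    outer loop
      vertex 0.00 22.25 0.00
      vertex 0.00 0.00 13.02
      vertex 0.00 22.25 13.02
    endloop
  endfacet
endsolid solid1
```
; perimeter-only toolpath
G21 ; units = mm
G90 ; absolute positioning
G28 ; home
; layer 1
G0 Z2.60
G0 X0.00 Y0.00
G1 X16.21 Y0.00
G1 X16.21 Y7.63
G1 X4.56 Y7.63
G1 X4.56 Y22.25
G1 X0.00 Y22.25
G1 X0.00 Y0.00
; layer 2
G0 Z5.21
G0 X0.00 Y0.00
G1 X16.21 Y0.00
G1 X16.21 Y7.63
G1 X4.56 Y7.63
G1 X4.56 Y22.25
G1 X0.00 Y22.25
G1 X0.00 Y0.00
; layer 3
G0 Z7.81
G0 X0.00 Y0.00
G1 X16.21 Y0.00
G1 X16.21 Y7.63
G1 X4.56 Y7.63
G1 X4.56 Y22.25
G1 X0.00 Y22.25
G1 X0.00 Y0.00
; layer 4
G0 Z10.42
G0 X0.00 Y0.00
G1 X16.21 Y0.00
G1 X16.21 Y7.63
G1 X4.56 Y7.63
G1 X4.56 Y22.25
G1 X0.00 Y22.25
G1 X0.00 Y0.00
; layer 5
G0 Z13.02
G0 X0.00 Y0.00
G1 X16.21 Y0.00
G1 X16.21 Y7.63
G1 X4.56 Y7.63
G1 X4.56 Y22.25
G1 X0.00 Y22.25
G1 X0.00 Y0.00
M2 ; end

The solid is an L-shaped prism: outer 16.2 × 22.2 mm, arm thicknesses ≈ 7.63 mm (horizontal) and 4.56 mm (vertical), extruded 13 mm in z. Slicing at Δz = 2.60 mm — 5 equal slices spanning the solid's height, so layer i sits at z = i·h/5 — gives 5 non-empty perimeters. Each is a 6-segment closed polygon; G0 lifts to the layer z and rapids to the start vertex, then G1 traces the edges.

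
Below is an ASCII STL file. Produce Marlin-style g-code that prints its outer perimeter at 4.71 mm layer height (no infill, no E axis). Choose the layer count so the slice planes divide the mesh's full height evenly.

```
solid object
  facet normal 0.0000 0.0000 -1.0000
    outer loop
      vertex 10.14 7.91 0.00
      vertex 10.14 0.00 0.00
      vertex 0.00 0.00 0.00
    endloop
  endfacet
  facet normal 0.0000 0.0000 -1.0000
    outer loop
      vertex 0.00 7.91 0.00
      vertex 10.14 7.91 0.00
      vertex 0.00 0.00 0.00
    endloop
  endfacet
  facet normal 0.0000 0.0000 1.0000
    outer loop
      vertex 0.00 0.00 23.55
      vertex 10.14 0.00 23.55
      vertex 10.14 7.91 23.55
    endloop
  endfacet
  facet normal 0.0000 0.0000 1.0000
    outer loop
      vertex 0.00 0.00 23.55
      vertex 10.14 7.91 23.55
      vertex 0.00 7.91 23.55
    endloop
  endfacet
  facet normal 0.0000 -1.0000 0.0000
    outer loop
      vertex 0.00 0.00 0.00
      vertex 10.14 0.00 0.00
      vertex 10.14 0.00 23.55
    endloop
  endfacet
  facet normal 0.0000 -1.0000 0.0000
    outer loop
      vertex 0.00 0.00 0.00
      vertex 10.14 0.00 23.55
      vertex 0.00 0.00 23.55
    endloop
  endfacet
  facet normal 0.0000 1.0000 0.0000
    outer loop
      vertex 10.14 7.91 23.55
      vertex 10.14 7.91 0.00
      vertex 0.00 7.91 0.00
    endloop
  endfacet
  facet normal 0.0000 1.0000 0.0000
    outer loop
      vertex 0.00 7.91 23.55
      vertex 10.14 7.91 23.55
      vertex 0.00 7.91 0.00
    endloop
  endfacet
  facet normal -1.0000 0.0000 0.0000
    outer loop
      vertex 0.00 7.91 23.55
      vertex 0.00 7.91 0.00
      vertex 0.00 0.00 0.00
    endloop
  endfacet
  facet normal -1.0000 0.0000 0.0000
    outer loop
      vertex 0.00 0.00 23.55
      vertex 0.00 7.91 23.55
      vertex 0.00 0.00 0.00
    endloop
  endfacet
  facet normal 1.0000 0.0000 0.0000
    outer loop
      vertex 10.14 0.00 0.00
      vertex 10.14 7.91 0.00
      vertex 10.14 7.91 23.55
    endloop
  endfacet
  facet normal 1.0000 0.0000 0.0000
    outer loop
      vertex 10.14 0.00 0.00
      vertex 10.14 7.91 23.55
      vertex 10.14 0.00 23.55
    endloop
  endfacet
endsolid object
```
; perimeter-only toolpath
G21 ; units = mm
G90 ; absolute positioning
G28 ; home
; layer 1
G0 Z4.71
G0 X0.00 Y0.00
G1 X10.14 Y0.00
G1 X10.14 Y7.91
G1 X0.00 Y7.91
G1 X0.00 Y0.00
; layer 2
G0 Z9.42
G0 X0.00 Y0.00
G1 X10.14 Y0.00
G1 X10.14 Y7.91
G1 X0.00 Y7.91
G1 X0.00 Y0.00
; layer 3
G0 Z14.13
G0 X0.00 Y0.00
G1 X10.14 Y0.00
G1 X10.14 Y7.91
G1 X0.00 Y7.91
G1 X0.00 Y0.00
; layer 4
G0 Z18.84
G0 X0.00 Y0.00
G1 X10.14 Y0.00
G1 X10.14 Y7.91
G1 X0.00 Y7.91
G1 X0.00 Y0.00
; layer 5
G0 Z23.55
G0 X0.00 Y0.00
G1 X10.14 Y0.00
G1 X10.14 Y7.91
G1 X0.00 Y7.91
G1 X0.00 Y0.00
M2 ; end

The solid is a rectangular box, roughly 10.1 × 7.91 mm footprint and 23.6 mm tall. Slicing at Δz = 4.71 mm — 5 equal slices spanning the solid's height, so layer i sits at z = i·h/5 — gives 5 non-empty perimeters. Each is a 4-segment closed polygon; G0 lifts to the layer z and rapids to the start vertex, then G1 traces the edges.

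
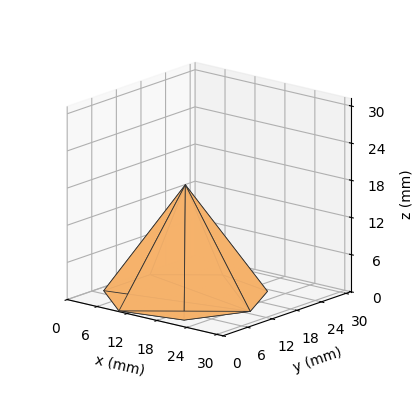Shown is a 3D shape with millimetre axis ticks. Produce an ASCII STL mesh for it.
Reading the render: the shape is a regular 7-sided pyramid, base circumscribed radius ≈ 13 mm, apex at z ≈ 18 mm (dimensions read to the nearest mm from the axis ticks). For the STL, each face is triangulated and given an outward normal.

solid part
  facet normal 0.0000 0.0000 -1.0000
    outer loop
      vertex 10.107 25.674 0.000
      vertex 21.105 23.164 0.000
      vertex 26.000 13.000 0.000
    endloop
  endfacet
  facet normal 0.0000 0.0000 -1.0000
    outer loop
      vertex 1.287 18.640 0.000
      vertex 10.107 25.674 0.000
      vertex 26.000 13.000 0.000
    endloop
  endfacet
  facet normal 0.0000 0.0000 -1.0000
    outer loop
      vertex 1.287 7.360 0.000
      vertex 1.287 18.640 0.000
      vertex 26.000 13.000 0.000
    endloop
  endfacet
  facet normal 0.0000 0.0000 -1.0000
    outer loop
      vertex 10.107 0.326 0.000
      vertex 1.287 7.360 0.000
      vertex 26.000 13.000 0.000
    endloop
  endfacet
  facet normal 0.0000 0.0000 -1.0000
    outer loop
      vertex 21.105 2.836 0.000
      vertex 10.107 0.326 0.000
      vertex 26.000 13.000 0.000
    endloop
  endfacet
  facet normal 0.7552 0.3637 0.5454
    outer loop
      vertex 26.000 13.000 0.000
      vertex 21.105 23.164 0.000
      vertex 13.000 13.000 18.000
    endloop
  endfacet
  facet normal 0.1865 0.8172 0.5454
    outer loop
      vertex 21.105 23.164 0.000
      vertex 10.107 25.674 0.000
      vertex 13.000 13.000 18.000
    endloop
  endfacet
  facet normal -0.5226 0.6553 0.5454
    outer loop
      vertex 10.107 25.674 0.000
      vertex 1.287 18.640 0.000
      vertex 13.000 13.000 18.000
    endloop
  endfacet
  facet normal -0.8382 0.0000 0.5454
    outer loop
      vertex 1.287 18.640 0.000
      vertex 1.287 7.360 0.000
      vertex 13.000 13.000 18.000
    endloop
  endfacet
  facet normal -0.5226 -0.6553 0.5454
    outer loop
      vertex 1.287 7.360 0.000
      vertex 10.107 0.326 0.000
      vertex 13.000 13.000 18.000
    endloop
  endfacet
  facet normal 0.1865 -0.8172 0.5454
    outer loop
      vertex 10.107 0.326 0.000
      vertex 21.105 2.836 0.000
      vertex 13.000 13.000 18.000
    endloop
  endfacet
  facet normal 0.7552 -0.3637 0.5454
    outer loop
      vertex 21.105 2.836 0.000
      vertex 26.000 13.000 0.000
      vertex 13.000 13.000 18.000
    endloop
  endfacet
endsolid part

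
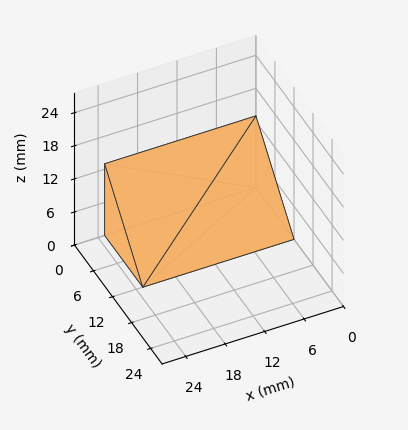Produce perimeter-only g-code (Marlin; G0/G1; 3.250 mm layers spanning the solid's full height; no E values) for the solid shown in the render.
Reading the render: the shape is a wedge (ramp): 23 × 12 mm base, rising to 13 mm along the y=0 edge and sloping linearly to z=0 at y=12 (dimensions read to the nearest mm from the axis ticks). For the g-code, the solid's height is divided into equal slices at the stated Δz and each level perimeter traced with G1 moves after a G0 lift.

; perimeter-only toolpath
G21 ; units = mm
G90 ; absolute positioning
G28 ; home
; layer 1
G0 Z3.250
G0 X0.000 Y0.000
G1 X23.000 Y0.000
G1 X23.000 Y9.000
G1 X0.000 Y9.000
G1 X0.000 Y0.000
; layer 2
G0 Z6.500
G0 X0.000 Y0.000
G1 X23.000 Y0.000
G1 X23.000 Y6.000
G1 X0.000 Y6.000
G1 X0.000 Y0.000
; layer 3
G0 Z9.750
G0 X0.000 Y0.000
G1 X23.000 Y0.000
G1 X23.000 Y3.000
G1 X0.000 Y3.000
G1 X0.000 Y0.000
M2 ; end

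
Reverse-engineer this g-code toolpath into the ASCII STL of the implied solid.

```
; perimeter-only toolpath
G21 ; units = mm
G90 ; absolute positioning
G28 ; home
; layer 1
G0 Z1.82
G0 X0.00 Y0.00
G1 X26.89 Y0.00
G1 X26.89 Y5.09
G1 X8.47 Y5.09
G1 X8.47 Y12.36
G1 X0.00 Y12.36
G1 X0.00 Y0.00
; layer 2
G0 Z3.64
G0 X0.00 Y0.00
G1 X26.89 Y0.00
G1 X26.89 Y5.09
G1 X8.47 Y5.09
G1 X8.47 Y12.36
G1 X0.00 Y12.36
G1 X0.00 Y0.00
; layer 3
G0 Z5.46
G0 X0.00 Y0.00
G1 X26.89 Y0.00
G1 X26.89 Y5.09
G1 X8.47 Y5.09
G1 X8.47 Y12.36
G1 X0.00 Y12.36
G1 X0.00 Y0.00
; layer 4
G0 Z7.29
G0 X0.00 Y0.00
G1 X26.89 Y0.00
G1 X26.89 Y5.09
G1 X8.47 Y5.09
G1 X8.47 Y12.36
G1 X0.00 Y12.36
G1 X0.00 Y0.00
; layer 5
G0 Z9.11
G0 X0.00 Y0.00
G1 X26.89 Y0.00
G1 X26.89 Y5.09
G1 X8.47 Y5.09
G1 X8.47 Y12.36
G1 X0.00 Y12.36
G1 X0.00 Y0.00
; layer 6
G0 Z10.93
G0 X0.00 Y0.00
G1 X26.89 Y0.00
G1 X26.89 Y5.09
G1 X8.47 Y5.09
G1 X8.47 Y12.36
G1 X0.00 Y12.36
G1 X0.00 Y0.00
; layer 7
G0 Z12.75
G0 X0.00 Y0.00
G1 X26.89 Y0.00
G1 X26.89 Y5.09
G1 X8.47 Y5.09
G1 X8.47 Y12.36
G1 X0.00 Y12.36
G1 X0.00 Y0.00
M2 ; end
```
solid part
  facet normal 0.0000 0.0000 -1.0000
    outer loop
      vertex 26.89 5.09 0.00
      vertex 26.89 0.00 0.00
      vertex 0.00 0.00 0.00
    endloop
  endfacet
  facet normal 0.0000 0.0000 -1.0000
    outer loop
      vertex 8.47 5.09 0.00
      vertex 26.89 5.09 0.00
      vertex 0.00 0.00 0.00
    endloop
  endfacet
  facet normal 0.0000 0.0000 -1.0000
    outer loop
      vertex 8.47 12.36 0.00
      vertex 8.47 5.09 0.00
      vertex 0.00 0.00 0.00
    endloop
  endfacet
  facet normal 0.0000 0.0000 -1.0000
    outer loop
      vertex 0.00 12.36 0.00
      vertex 8.47 12.36 0.00
      vertex 0.00 0.00 0.00
    endloop
  endfacet
  facet normal 0.0000 0.0000 1.0000
    outer loop
      vertex 0.00 0.00 12.75
      vertex 26.89 0.00 12.75
      vertex 26.89 5.09 12.75
    endloop
  endfacet
  facet normal 0.0000 0.0000 1.0000
    outer loop
      vertex 0.00 0.00 12.75
      vertex 26.89 5.09 12.75
      vertex 8.47 5.09 12.75
    endloop
  endfacet
  facet normal 0.0000 0.0000 1.0000
    outer loop
      vertex 0.00 0.00 12.75
      vertex 8.47 5.09 12.75
      vertex 8.47 12.36 12.75
    endloop
  endfacet
  facet normal 0.0000 0.0000 1.0000
    outer loop
      vertex 0.00 0.00 12.75
      vertex 8.47 12.36 12.75
      vertex 0.00 12.36 12.75
    endloop
  endfacet
  facet normal 0.0000 -1.0000 0.0000
    outer loop
      vertex 0.00 0.00 0.00
      vertex 26.89 0.00 0.00
      vertex 26.89 0.00 12.75
    endloop
  endfacet
  facet normal 0.0000 -1.0000 0.0000
    outer loop
      vertex 0.00 0.00 0.00
      vertex 26.89 0.00 12.75
      vertex 0.00 0.00 12.75
    endloop
  endfacet
  facet normal 1.0000 0.0000 0.0000
    outer loop
      vertex 26.89 0.00 0.00
      vertex 26.89 5.09 0.00
      vertex 26.89 5.09 12.75
    endloop
  endfacet
  facet normal 1.0000 0.0000 0.0000
    outer loop
      vertex 26.89 0.00 0.00
      vertex 26.89 5.09 12.75
      vertex 26.89 0.00 12.75
    endloop
  endfacet
  facet normal 0.0000 1.0000 0.0000
    outer loop
      vertex 26.89 5.09 0.00
      vertex 8.47 5.09 0.00
      vertex 8.47 5.09 12.75
    endloop
  endfacet
  facet normal 0.0000 1.0000 0.0000
    outer loop
      vertex 26.89 5.09 0.00
      vertex 8.47 5.09 12.75
      vertex 26.89 5.09 12.75
    endloop
  endfacet
  facet normal 1.0000 0.0000 0.0000
    outer loop
      vertex 8.47 5.09 0.00
      vertex 8.47 12.36 0.00
      vertex 8.47 12.36 12.75
    endloop
  endfacet
  facet normal 1.0000 0.0000 0.0000
    outer loop
      vertex 8.47 5.09 0.00
      vertex 8.47 12.36 12.75
      vertex 8.47 5.09 12.75
    endloop
  endfacet
  facet normal 0.0000 1.0000 0.0000
    outer loop
      vertex 8.47 12.36 0.00
      vertex 0.00 12.36 0.00
      vertex 0.00 12.36 12.75
    endloop
  endfacet
  facet normal 0.0000 1.0000 0.0000
    outer loop
      vertex 8.47 12.36 0.00
      vertex 0.00 12.36 12.75
      vertex 8.47 12.36 12.75
    endloop
  endfacet
  facet normal -1.0000 0.0000 0.0000
    outer loop
      vertex 0.00 12.36 0.00
      vertex 0.00 0.00 0.00
      vertex 0.00 0.00 12.75
    endloop
  endfacet
  facet normal -1.0000 0.0000 0.0000
    outer loop
      vertex 0.00 12.36 0.00
      vertex 0.00 0.00 12.75
      vertex 0.00 12.36 12.75
    endloop
  endfacet
endsolid part

The G0 Z moves step by Δz≈1.82 mm. Every layer's G1 loop is the same polygon, so the solid is a straight extrusion of it from z=0 to z≈12.8. Closing with flat bottom and top caps and triangulating gives 20 facets — an L-shaped prism: outer 26.9 × 12.4 mm, arm thicknesses ≈ 5.09 mm (horizontal) and 8.47 mm (vertical), extruded 12.8 mm in z.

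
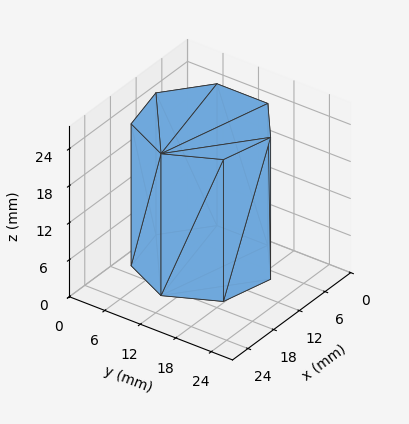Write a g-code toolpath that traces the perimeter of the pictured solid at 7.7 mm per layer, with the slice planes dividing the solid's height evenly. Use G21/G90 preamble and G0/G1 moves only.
Reading the render: the shape is a regular 7-sided prism (a cylinder approximated with 7 flat sides), circumscribed radius ≈ 10 mm, height ≈ 23 mm (dimensions read to the nearest mm from the axis ticks). For the g-code, the solid's height is divided into equal slices at the stated Δz and each level perimeter traced with G1 moves after a G0 lift.

; perimeter-only toolpath
G21 ; units = mm
G90 ; absolute positioning
G28 ; home
; layer 1
G0 Z7.7
G0 X20.0 Y10.0
G1 X16.2 Y17.8
G1 X7.8 Y19.7
G1 X1.0 Y14.3
G1 X1.0 Y5.7
G1 X7.8 Y0.3
G1 X16.2 Y2.2
G1 X20.0 Y10.0
; layer 2
G0 Z15.3
G0 X20.0 Y10.0
G1 X16.2 Y17.8
G1 X7.8 Y19.7
G1 X1.0 Y14.3
G1 X1.0 Y5.7
G1 X7.8 Y0.3
G1 X16.2 Y2.2
G1 X20.0 Y10.0
; layer 3
G0 Z23.0
G0 X20.0 Y10.0
G1 X16.2 Y17.8
G1 X7.8 Y19.7
G1 X1.0 Y14.3
G1 X1.0 Y5.7
G1 X7.8 Y0.3
G1 X16.2 Y2.2
G1 X20.0 Y10.0
M2 ; end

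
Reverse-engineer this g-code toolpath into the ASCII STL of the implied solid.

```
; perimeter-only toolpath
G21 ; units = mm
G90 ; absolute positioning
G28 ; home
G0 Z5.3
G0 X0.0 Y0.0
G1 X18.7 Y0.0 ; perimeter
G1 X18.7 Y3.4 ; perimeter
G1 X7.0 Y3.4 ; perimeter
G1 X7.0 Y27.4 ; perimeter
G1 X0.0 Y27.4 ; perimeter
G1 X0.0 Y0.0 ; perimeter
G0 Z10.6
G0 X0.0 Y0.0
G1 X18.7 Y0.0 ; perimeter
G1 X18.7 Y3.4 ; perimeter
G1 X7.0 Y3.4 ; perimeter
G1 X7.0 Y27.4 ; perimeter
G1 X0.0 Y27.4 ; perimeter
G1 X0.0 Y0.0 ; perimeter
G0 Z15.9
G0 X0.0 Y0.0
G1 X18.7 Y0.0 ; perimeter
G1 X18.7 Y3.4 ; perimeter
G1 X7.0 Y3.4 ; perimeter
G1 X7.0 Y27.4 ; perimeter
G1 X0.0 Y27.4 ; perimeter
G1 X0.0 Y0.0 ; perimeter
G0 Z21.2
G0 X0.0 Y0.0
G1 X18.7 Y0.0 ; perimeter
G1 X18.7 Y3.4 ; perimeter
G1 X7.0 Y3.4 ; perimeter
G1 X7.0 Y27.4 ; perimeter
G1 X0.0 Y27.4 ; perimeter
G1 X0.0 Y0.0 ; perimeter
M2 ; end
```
solid part
  facet normal 0.0000 0.0000 -1.0000
    outer loop
      vertex 18.7 3.4 0.0
      vertex 18.7 0.0 0.0
      vertex 0.0 0.0 0.0
    endloop
  endfacet
  facet normal 0.0000 0.0000 -1.0000
    outer loop
      vertex 7.0 3.4 0.0
      vertex 18.7 3.4 0.0
      vertex 0.0 0.0 0.0
    endloop
  endfacet
  facet normal 0.0000 0.0000 -1.0000
    outer loop
      vertex 7.0 27.4 0.0
      vertex 7.0 3.4 0.0
      vertex 0.0 0.0 0.0
    endloop
  endfacet
  facet normal 0.0000 0.0000 -1.0000
    outer loop
      vertex 0.0 27.4 0.0
      vertex 7.0 27.4 0.0
      vertex 0.0 0.0 0.0
    endloop
  endfacet
  facet normal 0.0000 0.0000 1.0000
    outer loop
      vertex 0.0 0.0 21.2
      vertex 18.7 0.0 21.2
      vertex 18.7 3.4 21.2
    endloop
  endfacet
  facet normal 0.0000 0.0000 1.0000
    outer loop
      vertex 0.0 0.0 21.2
      vertex 18.7 3.4 21.2
      vertex 7.0 3.4 21.2
    endloop
  endfacet
  facet normal 0.0000 0.0000 1.0000
    outer loop
      vertex 0.0 0.0 21.2
      vertex 7.0 3.4 21.2
      vertex 7.0 27.4 21.2
    endloop
  endfacet
  facet normal 0.0000 0.0000 1.0000
    outer loop
      vertex 0.0 0.0 21.2
      vertex 7.0 27.4 21.2
      vertex 0.0 27.4 21.2
    endloop
  endfacet
  facet normal 0.0000 -1.0000 0.0000
    outer loop
      vertex 0.0 0.0 0.0
      vertex 18.7 0.0 0.0
      vertex 18.7 0.0 21.2
    endloop
  endfacet
  facet normal 0.0000 -1.0000 0.0000
    outer loop
      vertex 0.0 0.0 0.0
      vertex 18.7 0.0 21.2
      vertex 0.0 0.0 21.2
    endloop
  endfacet
  facet normal 1.0000 0.0000 0.0000
    outer loop
      vertex 18.7 0.0 0.0
      vertex 18.7 3.4 0.0
      vertex 18.7 3.4 21.2
    endloop
  endfacet
  facet normal 1.0000 0.0000 0.0000
    outer loop
      vertex 18.7 0.0 0.0
      vertex 18.7 3.4 21.2
      vertex 18.7 0.0 21.2
    endloop
  endfacet
  facet normal 0.0000 1.0000 0.0000
    outer loop
      vertex 18.7 3.4 0.0
      vertex 7.0 3.4 0.0
      vertex 7.0 3.4 21.2
    endloop
  endfacet
  facet normal 0.0000 1.0000 0.0000
    outer loop
      vertex 18.7 3.4 0.0
      vertex 7.0 3.4 21.2
      vertex 18.7 3.4 21.2
    endloop
  endfacet
  facet normal 1.0000 0.0000 0.0000
    outer loop
      vertex 7.0 3.4 0.0
      vertex 7.0 27.4 0.0
      vertex 7.0 27.4 21.2
    endloop
  endfacet
  facet normal 1.0000 0.0000 0.0000
    outer loop
      vertex 7.0 3.4 0.0
      vertex 7.0 27.4 21.2
      vertex 7.0 3.4 21.2
    endloop
  endfacet
  facet normal 0.0000 1.0000 0.0000
    outer loop
      vertex 7.0 27.4 0.0
      vertex 0.0 27.4 0.0
      vertex 0.0 27.4 21.2
    endloop
  endfacet
  facet normal 0.0000 1.0000 0.0000
    outer loop
      vertex 7.0 27.4 0.0
      vertex 0.0 27.4 21.2
      vertex 7.0 27.4 21.2
    endloop
  endfacet
  facet normal -1.0000 0.0000 0.0000
    outer loop
      vertex 0.0 27.4 0.0
      vertex 0.0 0.0 0.0
      vertex 0.0 0.0 21.2
    endloop
  endfacet
  facet normal -1.0000 0.0000 0.0000
    outer loop
      vertex 0.0 27.4 0.0
      vertex 0.0 0.0 21.2
      vertex 0.0 27.4 21.2
    endloop
  endfacet
endsolid part

The G0 Z moves step by Δz≈5.3 mm. Every layer's G1 loop is the same polygon, so the solid is a straight extrusion of it from z=0 to z≈21.2. Closing with flat bottom and top caps and triangulating gives 20 facets — an L-shaped prism: outer 18.7 × 27.4 mm, arm thicknesses ≈ 3.4 mm (horizontal) and 7 mm (vertical), extruded 21.2 mm in z.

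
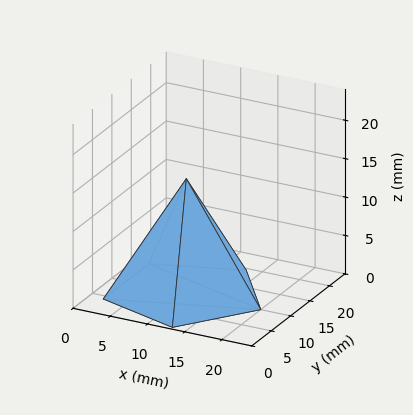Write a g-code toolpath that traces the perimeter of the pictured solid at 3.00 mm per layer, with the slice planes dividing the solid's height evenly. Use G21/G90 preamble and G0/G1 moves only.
Reading the render: the shape is a regular 5-sided pyramid, base circumscribed radius ≈ 10 mm, apex at z ≈ 15 mm (dimensions read to the nearest mm from the axis ticks). For the g-code, the solid's height is divided into equal slices at the stated Δz and each level perimeter traced with G1 moves after a G0 lift.

; perimeter-only toolpath
G21 ; units = mm
G90 ; absolute positioning
G28 ; home
; layer 1
G0 Z3.00
G0 X18.00 Y10.00
G1 X12.47 Y17.61
G1 X3.53 Y14.70
G1 X3.53 Y5.30
G1 X12.47 Y2.39
G1 X18.00 Y10.00
; layer 2
G0 Z6.00
G0 X16.00 Y10.00
G1 X11.85 Y15.71
G1 X5.15 Y13.53
G1 X5.15 Y6.47
G1 X11.85 Y4.29
G1 X16.00 Y10.00
; layer 3
G0 Z9.00
G0 X14.00 Y10.00
G1 X11.24 Y13.80
G1 X6.76 Y12.35
G1 X6.76 Y7.65
G1 X11.24 Y6.20
G1 X14.00 Y10.00
; layer 4
G0 Z12.00
G0 X12.00 Y10.00
G1 X10.62 Y11.90
G1 X8.38 Y11.18
G1 X8.38 Y8.82
G1 X10.62 Y8.10
G1 X12.00 Y10.00
M2 ; end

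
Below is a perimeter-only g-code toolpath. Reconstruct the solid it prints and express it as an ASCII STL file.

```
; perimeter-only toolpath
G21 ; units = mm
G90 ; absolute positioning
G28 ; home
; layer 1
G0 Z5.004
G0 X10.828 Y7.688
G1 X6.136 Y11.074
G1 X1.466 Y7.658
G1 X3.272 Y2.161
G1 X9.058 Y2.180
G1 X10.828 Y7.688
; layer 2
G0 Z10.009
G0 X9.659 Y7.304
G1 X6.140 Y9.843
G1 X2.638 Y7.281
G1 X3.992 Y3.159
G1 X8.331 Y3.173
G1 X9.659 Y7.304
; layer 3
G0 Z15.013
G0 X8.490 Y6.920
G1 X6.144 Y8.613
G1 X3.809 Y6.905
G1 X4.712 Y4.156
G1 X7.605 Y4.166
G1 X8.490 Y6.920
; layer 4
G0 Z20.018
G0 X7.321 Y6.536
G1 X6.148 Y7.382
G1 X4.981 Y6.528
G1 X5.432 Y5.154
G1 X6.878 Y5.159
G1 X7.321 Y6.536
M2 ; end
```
solid part
  facet normal 0.0000 0.0000 -1.0000
    outer loop
      vertex 0.295 8.034 0.000
      vertex 6.132 12.304 0.000
      vertex 11.997 8.072 0.000
    endloop
  endfacet
  facet normal 0.0000 0.0000 -1.0000
    outer loop
      vertex 2.552 1.163 0.000
      vertex 0.295 8.034 0.000
      vertex 11.997 8.072 0.000
    endloop
  endfacet
  facet normal 0.0000 0.0000 -1.0000
    outer loop
      vertex 9.784 1.187 0.000
      vertex 2.552 1.163 0.000
      vertex 11.997 8.072 0.000
    endloop
  endfacet
  facet normal 0.5739 0.7953 0.1951
    outer loop
      vertex 11.997 8.072 0.000
      vertex 6.132 12.304 0.000
      vertex 6.152 6.152 25.022
    endloop
  endfacet
  facet normal -0.5791 0.7916 0.1951
    outer loop
      vertex 6.132 12.304 0.000
      vertex 0.295 8.034 0.000
      vertex 6.152 6.152 25.022
    endloop
  endfacet
  facet normal -0.9318 -0.3061 0.1951
    outer loop
      vertex 0.295 8.034 0.000
      vertex 2.552 1.163 0.000
      vertex 6.152 6.152 25.022
    endloop
  endfacet
  facet normal 0.0033 -0.9808 0.1951
    outer loop
      vertex 2.552 1.163 0.000
      vertex 9.784 1.187 0.000
      vertex 6.152 6.152 25.022
    endloop
  endfacet
  facet normal 0.9337 -0.3001 0.1951
    outer loop
      vertex 9.784 1.187 0.000
      vertex 11.997 8.072 0.000
      vertex 6.152 6.152 25.022
    endloop
  endfacet
endsolid part

The G0 Z moves step by Δz≈5.004 mm. The G1 loops shrink linearly with z, so the solid tapers from its base footprint up to z≈25. Closing with a flat bottom cap and the tapered top and triangulating gives 8 facets — a regular 5-sided pyramid, base circumscribed radius ≈ 6.15 mm, apex at z ≈ 25 mm.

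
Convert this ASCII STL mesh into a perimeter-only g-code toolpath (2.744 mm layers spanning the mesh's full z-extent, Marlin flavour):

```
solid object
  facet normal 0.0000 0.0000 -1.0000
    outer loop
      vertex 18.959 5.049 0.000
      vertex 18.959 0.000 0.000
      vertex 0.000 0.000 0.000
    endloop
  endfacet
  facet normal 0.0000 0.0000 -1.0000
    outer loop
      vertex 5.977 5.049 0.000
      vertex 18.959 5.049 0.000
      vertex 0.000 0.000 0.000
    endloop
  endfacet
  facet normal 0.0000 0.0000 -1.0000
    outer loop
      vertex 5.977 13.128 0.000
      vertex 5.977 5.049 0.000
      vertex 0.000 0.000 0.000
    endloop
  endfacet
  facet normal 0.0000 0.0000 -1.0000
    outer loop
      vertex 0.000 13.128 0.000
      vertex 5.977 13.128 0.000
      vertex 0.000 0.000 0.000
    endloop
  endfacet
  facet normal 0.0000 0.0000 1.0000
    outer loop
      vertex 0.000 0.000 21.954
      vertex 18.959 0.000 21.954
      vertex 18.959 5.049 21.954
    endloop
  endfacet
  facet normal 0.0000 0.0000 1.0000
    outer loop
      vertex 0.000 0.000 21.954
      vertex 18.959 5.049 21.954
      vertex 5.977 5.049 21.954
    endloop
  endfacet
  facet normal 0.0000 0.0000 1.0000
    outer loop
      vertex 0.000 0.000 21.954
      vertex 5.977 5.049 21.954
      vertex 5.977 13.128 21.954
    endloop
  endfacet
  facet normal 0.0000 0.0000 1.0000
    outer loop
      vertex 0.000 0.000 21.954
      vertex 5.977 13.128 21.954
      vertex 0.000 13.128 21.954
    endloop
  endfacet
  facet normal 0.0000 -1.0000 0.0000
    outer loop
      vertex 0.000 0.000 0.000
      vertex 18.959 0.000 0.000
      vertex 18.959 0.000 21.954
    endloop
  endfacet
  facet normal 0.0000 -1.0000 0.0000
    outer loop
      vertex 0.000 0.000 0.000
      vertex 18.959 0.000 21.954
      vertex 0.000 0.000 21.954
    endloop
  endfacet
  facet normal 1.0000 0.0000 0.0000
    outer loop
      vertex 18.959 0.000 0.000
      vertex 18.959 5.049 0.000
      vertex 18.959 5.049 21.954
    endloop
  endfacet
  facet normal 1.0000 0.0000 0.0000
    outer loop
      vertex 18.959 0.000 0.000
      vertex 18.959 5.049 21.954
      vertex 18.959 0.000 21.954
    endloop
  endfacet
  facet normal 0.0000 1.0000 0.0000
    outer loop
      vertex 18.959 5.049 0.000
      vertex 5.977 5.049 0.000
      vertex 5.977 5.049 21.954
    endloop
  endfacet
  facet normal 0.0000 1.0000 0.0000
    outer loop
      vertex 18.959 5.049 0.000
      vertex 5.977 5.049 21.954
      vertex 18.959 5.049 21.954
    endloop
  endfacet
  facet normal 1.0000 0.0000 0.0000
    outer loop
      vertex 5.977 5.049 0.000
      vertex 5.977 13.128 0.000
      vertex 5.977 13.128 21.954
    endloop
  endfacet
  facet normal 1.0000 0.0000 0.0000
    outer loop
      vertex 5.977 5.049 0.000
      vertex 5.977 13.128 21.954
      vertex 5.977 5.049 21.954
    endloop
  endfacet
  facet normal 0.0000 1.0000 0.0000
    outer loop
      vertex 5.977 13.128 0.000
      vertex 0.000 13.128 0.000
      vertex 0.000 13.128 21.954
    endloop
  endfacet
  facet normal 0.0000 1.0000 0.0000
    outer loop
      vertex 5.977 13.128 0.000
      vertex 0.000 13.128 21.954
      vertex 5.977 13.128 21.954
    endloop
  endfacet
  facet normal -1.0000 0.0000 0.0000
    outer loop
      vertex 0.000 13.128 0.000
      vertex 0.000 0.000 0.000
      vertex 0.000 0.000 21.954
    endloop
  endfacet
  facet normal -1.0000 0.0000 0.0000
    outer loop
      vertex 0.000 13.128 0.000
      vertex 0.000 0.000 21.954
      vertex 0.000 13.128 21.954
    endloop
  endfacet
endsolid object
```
; perimeter-only toolpath
G21 ; units = mm
G90 ; absolute positioning
G28 ; home
; layer 1
G0 Z2.744
G0 X0.000 Y0.000
G1 X18.959 Y0.000
G1 X18.959 Y5.049
G1 X5.977 Y5.049
G1 X5.977 Y13.128
G1 X0.000 Y13.128
G1 X0.000 Y0.000
; layer 2
G0 Z5.489
G0 X0.000 Y0.000
G1 X18.959 Y0.000
G1 X18.959 Y5.049
G1 X5.977 Y5.049
G1 X5.977 Y13.128
G1 X0.000 Y13.128
G1 X0.000 Y0.000
; layer 3
G0 Z8.233
G0 X0.000 Y0.000
G1 X18.959 Y0.000
G1 X18.959 Y5.049
G1 X5.977 Y5.049
G1 X5.977 Y13.128
G1 X0.000 Y13.128
G1 X0.000 Y0.000
; layer 4
G0 Z10.977
G0 X0.000 Y0.000
G1 X18.959 Y0.000
G1 X18.959 Y5.049
G1 X5.977 Y5.049
G1 X5.977 Y13.128
G1 X0.000 Y13.128
G1 X0.000 Y0.000
; layer 5
G0 Z13.721
G0 X0.000 Y0.000
G1 X18.959 Y0.000
G1 X18.959 Y5.049
G1 X5.977 Y5.049
G1 X5.977 Y13.128
G1 X0.000 Y13.128
G1 X0.000 Y0.000
; layer 6
G0 Z16.465
G0 X0.000 Y0.000
G1 X18.959 Y0.000
G1 X18.959 Y5.049
G1 X5.977 Y5.049
G1 X5.977 Y13.128
G1 X0.000 Y13.128
G1 X0.000 Y0.000
; layer 7
G0 Z19.210
G0 X0.000 Y0.000
G1 X18.959 Y0.000
G1 X18.959 Y5.049
G1 X5.977 Y5.049
G1 X5.977 Y13.128
G1 X0.000 Y13.128
G1 X0.000 Y0.000
; layer 8
G0 Z21.954
G0 X0.000 Y0.000
G1 X18.959 Y0.000
G1 X18.959 Y5.049
G1 X5.977 Y5.049
G1 X5.977 Y13.128
G1 X0.000 Y13.128
G1 X0.000 Y0.000
M2 ; end

The solid is an L-shaped prism: outer 19 × 13.1 mm, arm thicknesses ≈ 5.05 mm (horizontal) and 5.98 mm (vertical), extruded 22 mm in z. Slicing at Δz = 2.744 mm — 8 equal slices spanning the solid's height, so layer i sits at z = i·h/8 — gives 8 non-empty perimeters. Each is a 6-segment closed polygon; G0 lifts to the layer z and rapids to the start vertex, then G1 traces the edges.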